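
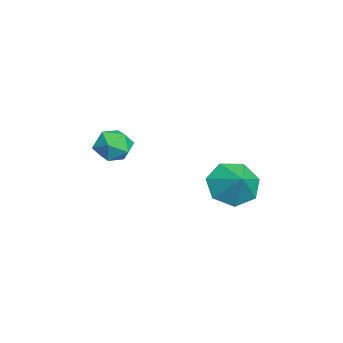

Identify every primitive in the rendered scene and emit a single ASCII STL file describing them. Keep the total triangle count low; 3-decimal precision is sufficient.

solid 
facet normal -0.742 -0.287 -0.605
outer loop
vertex -0.307 1.504 -1.385
vertex -0.969 1.447 -0.546
vertex -0.772 2.283 -1.184
endloop
endfacet
facet normal 0.811 0.541 -0.221
outer loop
vertex -0.307 1.504 -1.385
vertex -0.772 2.283 -1.184
vertex -0.071 1.793 0.186
endloop
endfacet
facet normal -0.742 -0.287 -0.606
outer loop
vertex -0.772 2.283 -1.184
vertex -0.969 1.447 -0.546
vertex -1.385 2.431 -0.503
endloop
endfacet
facet normal 0.374 0.917 0.137
outer loop
vertex -0.772 2.283 -1.184
vertex -1.385 2.431 -0.503
vertex -0.071 1.793 0.186
endloop
endfacet
facet normal -0.742 -0.287 -0.605
outer loop
vertex -1.385 2.431 -0.503
vertex -0.969 1.447 -0.546
vertex -1.685 1.839 0.146
endloop
endfacet
facet normal 0.004 0.738 0.675
outer loop
vertex -1.385 2.431 -0.503
vertex -1.685 1.839 0.146
vertex -0.071 1.793 0.186
endloop
endfacet
facet normal -0.742 -0.286 -0.606
outer loop
vertex -1.685 1.839 0.146
vertex -0.969 1.447 -0.546
vertex -1.446 0.95 0.273
endloop
endfacet
facet normal -0.021 0.136 0.991
outer loop
vertex -1.685 1.839 0.146
vertex -1.446 0.95 0.273
vertex -0.071 1.793 0.186
endloop
endfacet
facet normal -0.742 -0.287 -0.606
outer loop
vertex -1.446 0.95 0.273
vertex -0.969 1.447 -0.546
vertex -0.848 0.436 -0.216
endloop
endfacet
facet normal 0.318 -0.432 0.844
outer loop
vertex -1.446 0.95 0.273
vertex -0.848 0.436 -0.216
vertex -0.071 1.793 0.186
endloop
endfacet
facet normal -0.742 -0.287 -0.606
outer loop
vertex -0.848 0.436 -0.216
vertex -0.969 1.447 -0.546
vertex -0.341 0.682 -0.954
endloop
endfacet
facet normal 0.766 -0.541 0.346
outer loop
vertex -0.848 0.436 -0.216
vertex -0.341 0.682 -0.954
vertex -0.071 1.793 0.186
endloop
endfacet
facet normal -0.743 -0.287 -0.605
outer loop
vertex -0.341 0.682 -0.954
vertex -0.969 1.447 -0.546
vertex -0.307 1.504 -1.385
endloop
endfacet
facet normal 0.986 -0.108 -0.128
outer loop
vertex -0.341 0.682 -0.954
vertex -0.307 1.504 -1.385
vertex -0.071 1.793 0.186
endloop
endfacet
facet normal -0.836 0.544 0.072
outer loop
vertex -2.136 -2.85 0.854
vertex -2.046 -2.823 1.7
vertex -1.694 -2.218 1.215
endloop
endfacet
facet normal -0.505 0.666 -0.549
outer loop
vertex -2.136 -2.85 0.854
vertex -1.694 -2.218 1.215
vertex -1.406 -2.586 0.503
endloop
endfacet
facet normal -0.446 0.045 -0.894
outer loop
vertex -2.136 -2.85 0.854
vertex -1.406 -2.586 0.503
vertex -1.58 -3.418 0.548
endloop
endfacet
facet normal -0.741 -0.463 -0.487
outer loop
vertex -2.136 -2.85 0.854
vertex -1.58 -3.418 0.548
vertex -1.975 -3.565 1.288
endloop
endfacet
facet normal -0.982 -0.155 0.109
outer loop
vertex -2.136 -2.85 0.854
vertex -1.975 -3.565 1.288
vertex -2.046 -2.823 1.7
endloop
endfacet
facet normal 0.152 0.902 -0.405
outer loop
vertex -1.406 -2.586 0.503
vertex -1.694 -2.218 1.215
vertex -0.865 -2.395 1.132
endloop
endfacet
facet normal -0.383 0.703 0.599
outer loop
vertex -1.694 -2.218 1.215
vertex -2.046 -2.823 1.7
vertex -1.26 -2.542 1.872
endloop
endfacet
facet normal -0.618 -0.426 0.661
outer loop
vertex -2.046 -2.823 1.7
vertex -1.975 -3.565 1.288
vertex -1.434 -3.374 1.917
endloop
endfacet
facet normal -0.228 -0.925 -0.305
outer loop
vertex -1.975 -3.565 1.288
vertex -1.58 -3.418 0.548
vertex -1.146 -3.742 1.205
endloop
endfacet
facet normal 0.248 -0.104 -0.963
outer loop
vertex -1.58 -3.418 0.548
vertex -1.406 -2.586 0.503
vertex -0.794 -3.137 0.72
endloop
endfacet
facet normal 0.741 0.463 0.487
outer loop
vertex -0.704 -3.11 1.566
vertex -0.865 -2.395 1.132
vertex -1.26 -2.542 1.872
endloop
endfacet
facet normal 0.446 -0.045 0.894
outer loop
vertex -0.704 -3.11 1.566
vertex -1.26 -2.542 1.872
vertex -1.434 -3.374 1.917
endloop
endfacet
facet normal 0.505 -0.666 0.549
outer loop
vertex -0.704 -3.11 1.566
vertex -1.434 -3.374 1.917
vertex -1.146 -3.742 1.205
endloop
endfacet
facet normal 0.836 -0.544 -0.072
outer loop
vertex -0.704 -3.11 1.566
vertex -1.146 -3.742 1.205
vertex -0.794 -3.137 0.72
endloop
endfacet
facet normal 0.982 0.155 -0.109
outer loop
vertex -0.704 -3.11 1.566
vertex -0.794 -3.137 0.72
vertex -0.865 -2.395 1.132
endloop
endfacet
facet normal 0.228 0.925 0.305
outer loop
vertex -1.26 -2.542 1.872
vertex -0.865 -2.395 1.132
vertex -1.694 -2.218 1.215
endloop
endfacet
facet normal -0.248 0.104 0.963
outer loop
vertex -1.434 -3.374 1.917
vertex -1.26 -2.542 1.872
vertex -2.046 -2.823 1.7
endloop
endfacet
facet normal -0.152 -0.902 0.405
outer loop
vertex -1.146 -3.742 1.205
vertex -1.434 -3.374 1.917
vertex -1.975 -3.565 1.288
endloop
endfacet
facet normal 0.383 -0.703 -0.599
outer loop
vertex -0.794 -3.137 0.72
vertex -1.146 -3.742 1.205
vertex -1.58 -3.418 0.548
endloop
endfacet
facet normal 0.618 0.426 -0.661
outer loop
vertex -0.865 -2.395 1.132
vertex -0.794 -3.137 0.72
vertex -1.406 -2.586 0.503
endloop
endfacet

endsolid


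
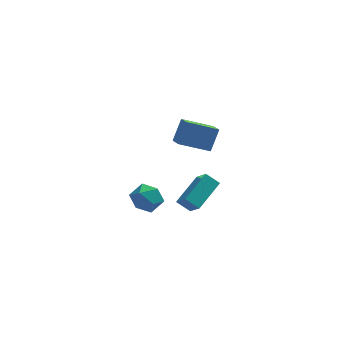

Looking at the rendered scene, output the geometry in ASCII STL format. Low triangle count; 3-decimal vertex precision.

solid 
facet normal -0.332 -0.455 -0.826
outer loop
vertex 2.014 2.702 2.875
vertex 1.742 3.669 2.452
vertex 3.933 2.865 2.013
endloop
endfacet
facet normal 0.250 -0.887 0.388
outer loop
vertex 4.478 3.611 3.368
vertex 2.014 2.702 2.875
vertex 3.933 2.865 2.013
endloop
endfacet
facet normal -0.332 -0.455 -0.826
outer loop
vertex 3.933 2.865 2.013
vertex 1.742 3.669 2.452
vertex 3.661 3.832 1.59
endloop
endfacet
facet normal 0.910 0.077 -0.408
outer loop
vertex 3.661 3.832 1.59
vertex 4.478 3.611 3.368
vertex 3.933 2.865 2.013
endloop
endfacet
facet normal -0.910 -0.077 0.408
outer loop
vertex 2.014 2.702 2.875
vertex 2.287 4.415 3.807
vertex 1.742 3.669 2.452
endloop
endfacet
facet normal 0.250 -0.887 0.388
outer loop
vertex 2.559 3.448 4.23
vertex 2.014 2.702 2.875
vertex 4.478 3.611 3.368
endloop
endfacet
facet normal -0.910 -0.077 0.408
outer loop
vertex 2.559 3.448 4.23
vertex 2.287 4.415 3.807
vertex 2.014 2.702 2.875
endloop
endfacet
facet normal -0.250 0.887 -0.388
outer loop
vertex 1.742 3.669 2.452
vertex 2.287 4.415 3.807
vertex 3.661 3.832 1.59
endloop
endfacet
facet normal 0.910 0.077 -0.408
outer loop
vertex 4.206 4.578 2.945
vertex 4.478 3.611 3.368
vertex 3.661 3.832 1.59
endloop
endfacet
facet normal -0.250 0.887 -0.388
outer loop
vertex 3.661 3.832 1.59
vertex 2.287 4.415 3.807
vertex 4.206 4.578 2.945
endloop
endfacet
facet normal 0.332 0.455 0.826
outer loop
vertex 4.206 4.578 2.945
vertex 2.559 3.448 4.23
vertex 4.478 3.611 3.368
endloop
endfacet
facet normal 0.332 0.455 0.826
outer loop
vertex 2.287 4.415 3.807
vertex 2.559 3.448 4.23
vertex 4.206 4.578 2.945
endloop
endfacet
facet normal -0.637 0.713 0.294
outer loop
vertex -0.359 -1.453 1.99
vertex -1.01 -2.196 2.381
vertex -0.254 -1.775 2.997
endloop
endfacet
facet normal 0.035 0.953 0.301
outer loop
vertex -0.359 -1.453 1.99
vertex -0.254 -1.775 2.997
vertex 0.608 -1.617 2.397
endloop
endfacet
facet normal 0.301 0.884 -0.358
outer loop
vertex -0.359 -1.453 1.99
vertex 0.608 -1.617 2.397
vertex 0.385 -1.941 1.411
endloop
endfacet
facet normal -0.207 0.600 -0.772
outer loop
vertex -0.359 -1.453 1.99
vertex 0.385 -1.941 1.411
vertex -0.615 -2.299 1.401
endloop
endfacet
facet normal -0.787 0.495 -0.369
outer loop
vertex -0.359 -1.453 1.99
vertex -0.615 -2.299 1.401
vertex -1.01 -2.196 2.381
endloop
endfacet
facet normal 0.415 0.534 0.737
outer loop
vertex 0.608 -1.617 2.397
vertex -0.254 -1.775 2.997
vertex 0.555 -2.461 3.039
endloop
endfacet
facet normal -0.672 0.145 0.726
outer loop
vertex -0.254 -1.775 2.997
vertex -1.01 -2.196 2.381
vertex -0.445 -2.819 3.029
endloop
endfacet
facet normal -0.915 -0.207 -0.347
outer loop
vertex -1.01 -2.196 2.381
vertex -0.615 -2.299 1.401
vertex -0.668 -3.143 2.043
endloop
endfacet
facet normal 0.022 -0.035 -0.999
outer loop
vertex -0.615 -2.299 1.401
vertex 0.385 -1.941 1.411
vertex 0.194 -2.985 1.443
endloop
endfacet
facet normal 0.844 0.423 -0.330
outer loop
vertex 0.385 -1.941 1.411
vertex 0.608 -1.617 2.397
vertex 0.95 -2.564 2.059
endloop
endfacet
facet normal 0.207 -0.600 0.772
outer loop
vertex 0.299 -3.307 2.45
vertex 0.555 -2.461 3.039
vertex -0.445 -2.819 3.029
endloop
endfacet
facet normal -0.301 -0.884 0.358
outer loop
vertex 0.299 -3.307 2.45
vertex -0.445 -2.819 3.029
vertex -0.668 -3.143 2.043
endloop
endfacet
facet normal -0.035 -0.953 -0.301
outer loop
vertex 0.299 -3.307 2.45
vertex -0.668 -3.143 2.043
vertex 0.194 -2.985 1.443
endloop
endfacet
facet normal 0.637 -0.713 -0.294
outer loop
vertex 0.299 -3.307 2.45
vertex 0.194 -2.985 1.443
vertex 0.95 -2.564 2.059
endloop
endfacet
facet normal 0.787 -0.495 0.369
outer loop
vertex 0.299 -3.307 2.45
vertex 0.95 -2.564 2.059
vertex 0.555 -2.461 3.039
endloop
endfacet
facet normal -0.022 0.035 0.999
outer loop
vertex -0.445 -2.819 3.029
vertex 0.555 -2.461 3.039
vertex -0.254 -1.775 2.997
endloop
endfacet
facet normal -0.844 -0.423 0.330
outer loop
vertex -0.668 -3.143 2.043
vertex -0.445 -2.819 3.029
vertex -1.01 -2.196 2.381
endloop
endfacet
facet normal -0.415 -0.534 -0.737
outer loop
vertex 0.194 -2.985 1.443
vertex -0.668 -3.143 2.043
vertex -0.615 -2.299 1.401
endloop
endfacet
facet normal 0.672 -0.145 -0.726
outer loop
vertex 0.95 -2.564 2.059
vertex 0.194 -2.985 1.443
vertex 0.385 -1.941 1.411
endloop
endfacet
facet normal 0.915 0.207 0.347
outer loop
vertex 0.555 -2.461 3.039
vertex 0.95 -2.564 2.059
vertex 0.608 -1.617 2.397
endloop
endfacet
facet normal -0.573 -0.716 -0.399
outer loop
vertex 2.762 -4.997 3.394
vertex 1.999 -4.721 3.995
vertex 2.316 -4.091 2.41
endloop
endfacet
facet normal 0.756 -0.273 -0.594
outer loop
vertex 3.541 -2.559 3.265
vertex 2.762 -4.997 3.394
vertex 2.316 -4.091 2.41
endloop
endfacet
facet normal -0.573 -0.716 -0.399
outer loop
vertex 2.316 -4.091 2.41
vertex 1.999 -4.721 3.995
vertex 1.552 -3.815 3.011
endloop
endfacet
facet normal -0.317 0.643 -0.698
outer loop
vertex 1.552 -3.815 3.011
vertex 3.541 -2.559 3.265
vertex 2.316 -4.091 2.41
endloop
endfacet
facet normal 0.317 -0.643 0.698
outer loop
vertex 2.762 -4.997 3.394
vertex 3.224 -3.189 4.85
vertex 1.999 -4.721 3.995
endloop
endfacet
facet normal 0.756 -0.273 -0.595
outer loop
vertex 3.988 -3.465 4.249
vertex 2.762 -4.997 3.394
vertex 3.541 -2.559 3.265
endloop
endfacet
facet normal 0.317 -0.643 0.698
outer loop
vertex 3.988 -3.465 4.249
vertex 3.224 -3.189 4.85
vertex 2.762 -4.997 3.394
endloop
endfacet
facet normal -0.756 0.273 0.595
outer loop
vertex 1.999 -4.721 3.995
vertex 3.224 -3.189 4.85
vertex 1.552 -3.815 3.011
endloop
endfacet
facet normal -0.317 0.643 -0.697
outer loop
vertex 2.778 -2.283 3.866
vertex 3.541 -2.559 3.265
vertex 1.552 -3.815 3.011
endloop
endfacet
facet normal -0.756 0.273 0.594
outer loop
vertex 1.552 -3.815 3.011
vertex 3.224 -3.189 4.85
vertex 2.778 -2.283 3.866
endloop
endfacet
facet normal 0.573 0.716 0.399
outer loop
vertex 2.778 -2.283 3.866
vertex 3.988 -3.465 4.249
vertex 3.541 -2.559 3.265
endloop
endfacet
facet normal 0.573 0.716 0.399
outer loop
vertex 3.224 -3.189 4.85
vertex 3.988 -3.465 4.249
vertex 2.778 -2.283 3.866
endloop
endfacet

endsolid


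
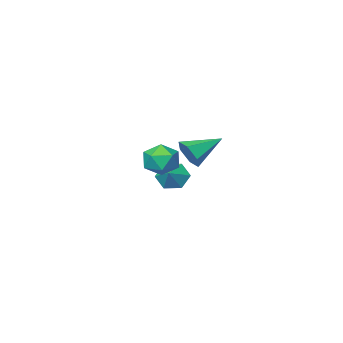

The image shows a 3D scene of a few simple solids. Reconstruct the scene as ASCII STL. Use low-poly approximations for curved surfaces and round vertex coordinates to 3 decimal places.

solid 
facet normal 0.274 0.469 0.840
outer loop
vertex -0.243 2.028 -0.398
vertex -0.159 1.129 0.077
vertex 0.645 1.528 -0.408
endloop
endfacet
facet normal 0.476 0.839 0.264
outer loop
vertex -0.243 2.028 -0.398
vertex 0.645 1.528 -0.408
vertex 0.308 1.985 -1.255
endloop
endfacet
facet normal -0.109 0.987 -0.119
outer loop
vertex -0.243 2.028 -0.398
vertex 0.308 1.985 -1.255
vertex -0.705 1.869 -1.293
endloop
endfacet
facet normal -0.671 0.708 0.220
outer loop
vertex -0.243 2.028 -0.398
vertex -0.705 1.869 -1.293
vertex -0.993 1.34 -0.47
endloop
endfacet
facet normal -0.435 0.389 0.812
outer loop
vertex -0.243 2.028 -0.398
vertex -0.993 1.34 -0.47
vertex -0.159 1.129 0.077
endloop
endfacet
facet normal 0.898 0.420 -0.130
outer loop
vertex 0.308 1.985 -1.255
vertex 0.645 1.528 -0.408
vertex 0.733 1.06 -1.31
endloop
endfacet
facet normal 0.572 -0.178 0.801
outer loop
vertex 0.645 1.528 -0.408
vertex -0.159 1.129 0.077
vertex 0.445 0.531 -0.487
endloop
endfacet
facet normal -0.575 -0.309 0.757
outer loop
vertex -0.159 1.129 0.077
vertex -0.993 1.34 -0.47
vertex -0.568 0.415 -0.525
endloop
endfacet
facet normal -0.957 0.208 -0.201
outer loop
vertex -0.993 1.34 -0.47
vertex -0.705 1.869 -1.293
vertex -0.905 0.872 -1.372
endloop
endfacet
facet normal -0.047 0.660 -0.750
outer loop
vertex -0.705 1.869 -1.293
vertex 0.308 1.985 -1.255
vertex -0.101 1.271 -1.857
endloop
endfacet
facet normal 0.671 -0.708 -0.220
outer loop
vertex -0.017 0.372 -1.382
vertex 0.733 1.06 -1.31
vertex 0.445 0.531 -0.487
endloop
endfacet
facet normal 0.109 -0.987 0.119
outer loop
vertex -0.017 0.372 -1.382
vertex 0.445 0.531 -0.487
vertex -0.568 0.415 -0.525
endloop
endfacet
facet normal -0.476 -0.839 -0.264
outer loop
vertex -0.017 0.372 -1.382
vertex -0.568 0.415 -0.525
vertex -0.905 0.872 -1.372
endloop
endfacet
facet normal -0.274 -0.469 -0.840
outer loop
vertex -0.017 0.372 -1.382
vertex -0.905 0.872 -1.372
vertex -0.101 1.271 -1.857
endloop
endfacet
facet normal 0.435 -0.389 -0.812
outer loop
vertex -0.017 0.372 -1.382
vertex -0.101 1.271 -1.857
vertex 0.733 1.06 -1.31
endloop
endfacet
facet normal 0.957 -0.208 0.201
outer loop
vertex 0.445 0.531 -0.487
vertex 0.733 1.06 -1.31
vertex 0.645 1.528 -0.408
endloop
endfacet
facet normal 0.047 -0.660 0.750
outer loop
vertex -0.568 0.415 -0.525
vertex 0.445 0.531 -0.487
vertex -0.159 1.129 0.077
endloop
endfacet
facet normal -0.898 -0.420 0.130
outer loop
vertex -0.905 0.872 -1.372
vertex -0.568 0.415 -0.525
vertex -0.993 1.34 -0.47
endloop
endfacet
facet normal -0.572 0.178 -0.801
outer loop
vertex -0.101 1.271 -1.857
vertex -0.905 0.872 -1.372
vertex -0.705 1.869 -1.293
endloop
endfacet
facet normal 0.575 0.309 -0.757
outer loop
vertex 0.733 1.06 -1.31
vertex -0.101 1.271 -1.857
vertex 0.308 1.985 -1.255
endloop
endfacet
facet normal -0.613 -0.619 -0.491
outer loop
vertex -3.268 -3.687 -4.934
vertex -3.828 -3.721 -4.193
vertex -3.96 -3.072 -4.846
endloop
endfacet
facet normal 0.581 0.711 -0.396
outer loop
vertex -3.268 -3.687 -4.934
vertex -3.96 -3.072 -4.846
vertex -3.172 -3.059 -3.667
endloop
endfacet
facet normal -0.613 -0.619 -0.491
outer loop
vertex -3.96 -3.072 -4.846
vertex -3.828 -3.721 -4.193
vertex -4.52 -3.106 -4.104
endloop
endfacet
facet normal -0.040 0.999 0.016
outer loop
vertex -3.96 -3.072 -4.846
vertex -4.52 -3.106 -4.104
vertex -3.172 -3.059 -3.667
endloop
endfacet
facet normal -0.613 -0.619 -0.491
outer loop
vertex -4.52 -3.106 -4.104
vertex -3.828 -3.721 -4.193
vertex -4.388 -3.755 -3.451
endloop
endfacet
facet normal -0.252 0.660 0.707
outer loop
vertex -4.52 -3.106 -4.104
vertex -4.388 -3.755 -3.451
vertex -3.172 -3.059 -3.667
endloop
endfacet
facet normal -0.613 -0.619 -0.491
outer loop
vertex -4.388 -3.755 -3.451
vertex -3.828 -3.721 -4.193
vertex -3.696 -4.37 -3.54
endloop
endfacet
facet normal 0.156 0.033 0.987
outer loop
vertex -4.388 -3.755 -3.451
vertex -3.696 -4.37 -3.54
vertex -3.172 -3.059 -3.667
endloop
endfacet
facet normal -0.613 -0.619 -0.491
outer loop
vertex -3.696 -4.37 -3.54
vertex -3.828 -3.721 -4.193
vertex -3.136 -4.336 -4.281
endloop
endfacet
facet normal 0.777 -0.255 0.576
outer loop
vertex -3.696 -4.37 -3.54
vertex -3.136 -4.336 -4.281
vertex -3.172 -3.059 -3.667
endloop
endfacet
facet normal -0.613 -0.619 -0.491
outer loop
vertex -3.136 -4.336 -4.281
vertex -3.828 -3.721 -4.193
vertex -3.268 -3.687 -4.934
endloop
endfacet
facet normal 0.990 0.084 -0.117
outer loop
vertex -3.136 -4.336 -4.281
vertex -3.268 -3.687 -4.934
vertex -3.172 -3.059 -3.667
endloop
endfacet
facet normal 0.909 -0.110 -0.401
outer loop
vertex -0.313 2.448 0.585
vertex -0.576 2.885 -0.132
vertex -0.224 3.323 0.546
endloop
endfacet
facet normal 0.037 0.041 0.998
outer loop
vertex -0.313 2.448 0.585
vertex -0.224 3.323 0.546
vertex -2.304 3.095 0.632
endloop
endfacet
facet normal 0.909 -0.109 -0.401
outer loop
vertex -0.224 3.323 0.546
vertex -0.576 2.885 -0.132
vertex -0.488 3.76 -0.171
endloop
endfacet
facet normal -0.070 0.840 0.538
outer loop
vertex -0.224 3.323 0.546
vertex -0.488 3.76 -0.171
vertex -2.304 3.095 0.632
endloop
endfacet
facet normal 0.909 -0.109 -0.402
outer loop
vertex -0.488 3.76 -0.171
vertex -0.576 2.885 -0.132
vertex -0.84 3.322 -0.848
endloop
endfacet
facet normal -0.445 0.839 -0.312
outer loop
vertex -0.488 3.76 -0.171
vertex -0.84 3.322 -0.848
vertex -2.304 3.095 0.632
endloop
endfacet
facet normal 0.909 -0.110 -0.403
outer loop
vertex -0.84 3.322 -0.848
vertex -0.576 2.885 -0.132
vertex -0.929 2.448 -0.809
endloop
endfacet
facet normal -0.713 0.041 -0.699
outer loop
vertex -0.84 3.322 -0.848
vertex -0.929 2.448 -0.809
vertex -2.304 3.095 0.632
endloop
endfacet
facet normal 0.909 -0.111 -0.402
outer loop
vertex -0.929 2.448 -0.809
vertex -0.576 2.885 -0.132
vertex -0.665 2.011 -0.092
endloop
endfacet
facet normal -0.607 -0.758 -0.239
outer loop
vertex -0.929 2.448 -0.809
vertex -0.665 2.011 -0.092
vertex -2.304 3.095 0.632
endloop
endfacet
facet normal 0.909 -0.111 -0.401
outer loop
vertex -0.665 2.011 -0.092
vertex -0.576 2.885 -0.132
vertex -0.313 2.448 0.585
endloop
endfacet
facet normal -0.232 -0.758 0.610
outer loop
vertex -0.665 2.011 -0.092
vertex -0.313 2.448 0.585
vertex -2.304 3.095 0.632
endloop
endfacet

endsolid


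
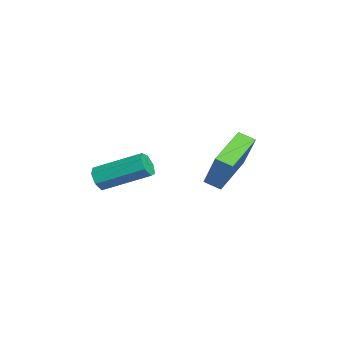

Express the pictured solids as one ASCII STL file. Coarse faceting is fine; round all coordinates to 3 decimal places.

solid 
facet normal -0.481 -0.196 -0.855
outer loop
vertex -0.498 1.64 -1.12
vertex -2.234 2.693 -0.385
vertex -0.211 2.337 -1.441
endloop
endfacet
facet normal 0.804 -0.488 -0.340
outer loop
vertex 0.794 2.747 0.345
vertex -0.498 1.64 -1.12
vertex -0.211 2.337 -1.441
endloop
endfacet
facet normal -0.481 -0.196 -0.855
outer loop
vertex -0.211 2.337 -1.441
vertex -2.234 2.693 -0.385
vertex -1.947 3.391 -0.706
endloop
endfacet
facet normal 0.350 0.851 -0.392
outer loop
vertex -1.947 3.391 -0.706
vertex 0.794 2.747 0.345
vertex -0.211 2.337 -1.441
endloop
endfacet
facet normal -0.350 -0.851 0.392
outer loop
vertex -0.498 1.64 -1.12
vertex -1.229 3.103 1.401
vertex -2.234 2.693 -0.385
endloop
endfacet
facet normal 0.804 -0.487 -0.341
outer loop
vertex 0.507 2.049 0.666
vertex -0.498 1.64 -1.12
vertex 0.794 2.747 0.345
endloop
endfacet
facet normal -0.350 -0.851 0.392
outer loop
vertex 0.507 2.049 0.666
vertex -1.229 3.103 1.401
vertex -0.498 1.64 -1.12
endloop
endfacet
facet normal -0.804 0.487 0.341
outer loop
vertex -2.234 2.693 -0.385
vertex -1.229 3.103 1.401
vertex -1.947 3.391 -0.706
endloop
endfacet
facet normal 0.350 0.851 -0.392
outer loop
vertex -0.942 3.8 1.08
vertex 0.794 2.747 0.345
vertex -1.947 3.391 -0.706
endloop
endfacet
facet normal -0.804 0.488 0.341
outer loop
vertex -1.947 3.391 -0.706
vertex -1.229 3.103 1.401
vertex -0.942 3.8 1.08
endloop
endfacet
facet normal 0.481 0.196 0.855
outer loop
vertex -0.942 3.8 1.08
vertex 0.507 2.049 0.666
vertex 0.794 2.747 0.345
endloop
endfacet
facet normal 0.481 0.196 0.855
outer loop
vertex -1.229 3.103 1.401
vertex 0.507 2.049 0.666
vertex -0.942 3.8 1.08
endloop
endfacet
facet normal -0.171 -0.885 -0.433
outer loop
vertex 3.837 -2.904 1.429
vertex 3.526 -2.631 0.994
vertex 4.113 -2.754 1.013
endloop
endfacet
facet normal 0.831 -0.366 0.419
outer loop
vertex 3.837 -2.904 1.429
vertex 4.113 -2.754 1.013
vertex 4.205 -1.002 2.361
endloop
endfacet
facet normal 0.831 -0.366 0.419
outer loop
vertex 4.205 -1.002 2.361
vertex 4.113 -2.754 1.013
vertex 4.481 -0.852 1.945
endloop
endfacet
facet normal 0.171 0.885 0.433
outer loop
vertex 4.205 -1.002 2.361
vertex 4.481 -0.852 1.945
vertex 3.894 -0.729 1.926
endloop
endfacet
facet normal -0.171 -0.885 -0.433
outer loop
vertex 4.113 -2.754 1.013
vertex 3.526 -2.631 0.994
vertex 3.947 -2.512 0.584
endloop
endfacet
facet normal 0.932 -0.003 -0.362
outer loop
vertex 4.113 -2.754 1.013
vertex 3.947 -2.512 0.584
vertex 4.481 -0.852 1.945
endloop
endfacet
facet normal 0.932 -0.003 -0.362
outer loop
vertex 4.481 -0.852 1.945
vertex 3.947 -2.512 0.584
vertex 4.315 -0.609 1.516
endloop
endfacet
facet normal 0.171 0.884 0.435
outer loop
vertex 4.481 -0.852 1.945
vertex 4.315 -0.609 1.516
vertex 3.894 -0.729 1.926
endloop
endfacet
facet normal -0.172 -0.885 -0.433
outer loop
vertex 3.947 -2.512 0.584
vertex 3.526 -2.631 0.994
vertex 3.464 -2.359 0.463
endloop
endfacet
facet normal 0.333 0.362 -0.871
outer loop
vertex 3.947 -2.512 0.584
vertex 3.464 -2.359 0.463
vertex 4.315 -0.609 1.516
endloop
endfacet
facet normal 0.332 0.362 -0.871
outer loop
vertex 4.315 -0.609 1.516
vertex 3.464 -2.359 0.463
vertex 3.832 -0.457 1.395
endloop
endfacet
facet normal 0.170 0.885 0.433
outer loop
vertex 4.315 -0.609 1.516
vertex 3.832 -0.457 1.395
vertex 3.894 -0.729 1.926
endloop
endfacet
facet normal -0.172 -0.885 -0.433
outer loop
vertex 3.464 -2.359 0.463
vertex 3.526 -2.631 0.994
vertex 3.028 -2.411 0.742
endloop
endfacet
facet normal -0.518 0.455 -0.724
outer loop
vertex 3.464 -2.359 0.463
vertex 3.028 -2.411 0.742
vertex 3.832 -0.457 1.395
endloop
endfacet
facet normal -0.518 0.455 -0.724
outer loop
vertex 3.832 -0.457 1.395
vertex 3.028 -2.411 0.742
vertex 3.396 -0.509 1.674
endloop
endfacet
facet normal 0.172 0.885 0.433
outer loop
vertex 3.832 -0.457 1.395
vertex 3.396 -0.509 1.674
vertex 3.894 -0.729 1.926
endloop
endfacet
facet normal -0.171 -0.885 -0.434
outer loop
vertex 3.028 -2.411 0.742
vertex 3.526 -2.631 0.994
vertex 2.966 -2.629 1.211
endloop
endfacet
facet normal -0.978 0.206 -0.034
outer loop
vertex 3.028 -2.411 0.742
vertex 2.966 -2.629 1.211
vertex 3.396 -0.509 1.674
endloop
endfacet
facet normal -0.978 0.205 -0.032
outer loop
vertex 3.396 -0.509 1.674
vertex 2.966 -2.629 1.211
vertex 3.335 -0.727 2.143
endloop
endfacet
facet normal 0.171 0.885 0.434
outer loop
vertex 3.396 -0.509 1.674
vertex 3.335 -0.727 2.143
vertex 3.894 -0.729 1.926
endloop
endfacet
facet normal -0.171 -0.885 -0.433
outer loop
vertex 2.966 -2.629 1.211
vertex 3.526 -2.631 0.994
vertex 3.326 -2.848 1.517
endloop
endfacet
facet normal -0.702 -0.199 0.684
outer loop
vertex 2.966 -2.629 1.211
vertex 3.326 -2.848 1.517
vertex 3.335 -0.727 2.143
endloop
endfacet
facet normal -0.701 -0.199 0.685
outer loop
vertex 3.335 -0.727 2.143
vertex 3.326 -2.848 1.517
vertex 3.695 -0.946 2.448
endloop
endfacet
facet normal 0.171 0.885 0.433
outer loop
vertex 3.335 -0.727 2.143
vertex 3.695 -0.946 2.448
vertex 3.894 -0.729 1.926
endloop
endfacet
facet normal -0.172 -0.885 -0.433
outer loop
vertex 3.326 -2.848 1.517
vertex 3.526 -2.631 0.994
vertex 3.837 -2.904 1.429
endloop
endfacet
facet normal 0.103 -0.453 0.885
outer loop
vertex 3.326 -2.848 1.517
vertex 3.837 -2.904 1.429
vertex 3.695 -0.946 2.448
endloop
endfacet
facet normal 0.101 -0.453 0.885
outer loop
vertex 3.695 -0.946 2.448
vertex 3.837 -2.904 1.429
vertex 4.205 -1.002 2.361
endloop
endfacet
facet normal 0.171 0.885 0.433
outer loop
vertex 3.695 -0.946 2.448
vertex 4.205 -1.002 2.361
vertex 3.894 -0.729 1.926
endloop
endfacet

endsolid


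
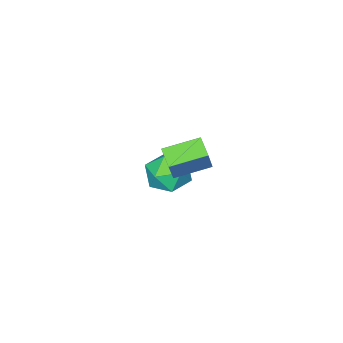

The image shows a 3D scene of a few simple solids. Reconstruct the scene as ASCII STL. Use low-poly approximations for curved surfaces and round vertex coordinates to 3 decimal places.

solid 
facet normal -0.873 0.424 0.240
outer loop
vertex 2.635 0.032 2.606
vertex 2.916 0.811 2.254
vertex 2.108 -0.344 1.354
endloop
endfacet
facet normal -0.312 -0.866 0.391
outer loop
vertex 3.444 -0.991 0.986
vertex 2.635 0.032 2.606
vertex 2.108 -0.344 1.354
endloop
endfacet
facet normal -0.873 0.423 0.241
outer loop
vertex 2.108 -0.344 1.354
vertex 2.916 0.811 2.254
vertex 2.388 0.435 1.002
endloop
endfacet
facet normal -0.374 -0.267 -0.888
outer loop
vertex 2.388 0.435 1.002
vertex 3.444 -0.991 0.986
vertex 2.108 -0.344 1.354
endloop
endfacet
facet normal 0.374 0.267 0.888
outer loop
vertex 2.635 0.032 2.606
vertex 4.252 0.164 1.886
vertex 2.916 0.811 2.254
endloop
endfacet
facet normal -0.311 -0.866 0.391
outer loop
vertex 3.972 -0.615 2.238
vertex 2.635 0.032 2.606
vertex 3.444 -0.991 0.986
endloop
endfacet
facet normal 0.374 0.267 0.888
outer loop
vertex 3.972 -0.615 2.238
vertex 4.252 0.164 1.886
vertex 2.635 0.032 2.606
endloop
endfacet
facet normal 0.312 0.866 -0.391
outer loop
vertex 2.916 0.811 2.254
vertex 4.252 0.164 1.886
vertex 2.388 0.435 1.002
endloop
endfacet
facet normal -0.374 -0.267 -0.888
outer loop
vertex 3.725 -0.212 0.634
vertex 3.444 -0.991 0.986
vertex 2.388 0.435 1.002
endloop
endfacet
facet normal 0.311 0.866 -0.391
outer loop
vertex 2.388 0.435 1.002
vertex 4.252 0.164 1.886
vertex 3.725 -0.212 0.634
endloop
endfacet
facet normal 0.873 -0.424 -0.241
outer loop
vertex 3.725 -0.212 0.634
vertex 3.972 -0.615 2.238
vertex 3.444 -0.991 0.986
endloop
endfacet
facet normal 0.874 -0.423 -0.241
outer loop
vertex 4.252 0.164 1.886
vertex 3.972 -0.615 2.238
vertex 3.725 -0.212 0.634
endloop
endfacet
facet normal -0.955 0.291 -0.064
outer loop
vertex 0.769 -2.718 -3.115
vertex 0.473 -3.718 -3.247
vertex 0.533 -3.31 -2.28
endloop
endfacet
facet normal -0.581 0.732 0.355
outer loop
vertex 0.769 -2.718 -3.115
vertex 0.533 -3.31 -2.28
vertex 1.363 -2.666 -2.249
endloop
endfacet
facet normal -0.043 0.999 -0.031
outer loop
vertex 0.769 -2.718 -3.115
vertex 1.363 -2.666 -2.249
vertex 1.816 -2.676 -3.198
endloop
endfacet
facet normal -0.083 0.722 -0.687
outer loop
vertex 0.769 -2.718 -3.115
vertex 1.816 -2.676 -3.198
vertex 1.266 -3.326 -3.814
endloop
endfacet
facet normal -0.647 0.285 -0.708
outer loop
vertex 0.769 -2.718 -3.115
vertex 1.266 -3.326 -3.814
vertex 0.473 -3.718 -3.247
endloop
endfacet
facet normal -0.303 0.347 0.888
outer loop
vertex 1.363 -2.666 -2.249
vertex 0.533 -3.31 -2.28
vertex 1.434 -3.634 -1.846
endloop
endfacet
facet normal -0.906 -0.366 0.211
outer loop
vertex 0.533 -3.31 -2.28
vertex 0.473 -3.718 -3.247
vertex 0.884 -4.284 -2.462
endloop
endfacet
facet normal -0.409 -0.376 -0.832
outer loop
vertex 0.473 -3.718 -3.247
vertex 1.266 -3.326 -3.814
vertex 1.337 -4.294 -3.411
endloop
endfacet
facet normal 0.503 0.331 -0.798
outer loop
vertex 1.266 -3.326 -3.814
vertex 1.816 -2.676 -3.198
vertex 2.167 -3.65 -3.38
endloop
endfacet
facet normal 0.569 0.779 0.264
outer loop
vertex 1.816 -2.676 -3.198
vertex 1.363 -2.666 -2.249
vertex 2.227 -3.242 -2.413
endloop
endfacet
facet normal 0.083 -0.722 0.687
outer loop
vertex 1.931 -4.242 -2.545
vertex 1.434 -3.634 -1.846
vertex 0.884 -4.284 -2.462
endloop
endfacet
facet normal 0.043 -0.999 0.031
outer loop
vertex 1.931 -4.242 -2.545
vertex 0.884 -4.284 -2.462
vertex 1.337 -4.294 -3.411
endloop
endfacet
facet normal 0.581 -0.732 -0.355
outer loop
vertex 1.931 -4.242 -2.545
vertex 1.337 -4.294 -3.411
vertex 2.167 -3.65 -3.38
endloop
endfacet
facet normal 0.955 -0.291 0.064
outer loop
vertex 1.931 -4.242 -2.545
vertex 2.167 -3.65 -3.38
vertex 2.227 -3.242 -2.413
endloop
endfacet
facet normal 0.647 -0.285 0.708
outer loop
vertex 1.931 -4.242 -2.545
vertex 2.227 -3.242 -2.413
vertex 1.434 -3.634 -1.846
endloop
endfacet
facet normal -0.503 -0.331 0.798
outer loop
vertex 0.884 -4.284 -2.462
vertex 1.434 -3.634 -1.846
vertex 0.533 -3.31 -2.28
endloop
endfacet
facet normal -0.569 -0.779 -0.264
outer loop
vertex 1.337 -4.294 -3.411
vertex 0.884 -4.284 -2.462
vertex 0.473 -3.718 -3.247
endloop
endfacet
facet normal 0.303 -0.347 -0.888
outer loop
vertex 2.167 -3.65 -3.38
vertex 1.337 -4.294 -3.411
vertex 1.266 -3.326 -3.814
endloop
endfacet
facet normal 0.906 0.366 -0.211
outer loop
vertex 2.227 -3.242 -2.413
vertex 2.167 -3.65 -3.38
vertex 1.816 -2.676 -3.198
endloop
endfacet
facet normal 0.409 0.376 0.832
outer loop
vertex 1.434 -3.634 -1.846
vertex 2.227 -3.242 -2.413
vertex 1.363 -2.666 -2.249
endloop
endfacet

endsolid


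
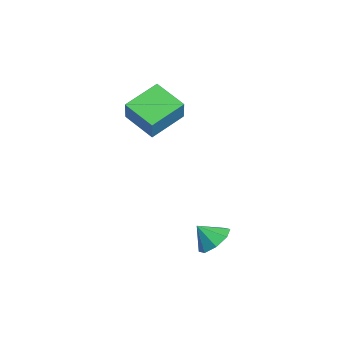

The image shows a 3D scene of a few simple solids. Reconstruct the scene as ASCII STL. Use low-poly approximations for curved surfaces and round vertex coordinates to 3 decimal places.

solid 
facet normal 0.242 0.646 -0.724
outer loop
vertex 2.852 0.781 -2.637
vertex 1.899 0.847 -2.896
vertex 2.488 1.333 -2.266
endloop
endfacet
facet normal 0.533 -0.201 0.822
outer loop
vertex 2.852 0.781 -2.637
vertex 2.488 1.333 -2.266
vertex 1.601 0.053 -2.004
endloop
endfacet
facet normal 0.242 0.646 -0.724
outer loop
vertex 2.488 1.333 -2.266
vertex 1.899 0.847 -2.896
vertex 1.779 1.6 -2.265
endloop
endfacet
facet normal 0.061 0.159 0.985
outer loop
vertex 2.488 1.333 -2.266
vertex 1.779 1.6 -2.265
vertex 1.601 0.053 -2.004
endloop
endfacet
facet normal 0.241 0.646 -0.725
outer loop
vertex 1.779 1.6 -2.265
vertex 1.899 0.847 -2.896
vertex 1.14 1.426 -2.633
endloop
endfacet
facet normal -0.529 0.200 0.825
outer loop
vertex 1.779 1.6 -2.265
vertex 1.14 1.426 -2.633
vertex 1.601 0.053 -2.004
endloop
endfacet
facet normal 0.242 0.646 -0.724
outer loop
vertex 1.14 1.426 -2.633
vertex 1.899 0.847 -2.896
vertex 0.946 0.913 -3.155
endloop
endfacet
facet normal -0.895 -0.102 0.433
outer loop
vertex 1.14 1.426 -2.633
vertex 0.946 0.913 -3.155
vertex 1.601 0.053 -2.004
endloop
endfacet
facet normal 0.242 0.644 -0.726
outer loop
vertex 0.946 0.913 -3.155
vertex 1.899 0.847 -2.896
vertex 1.309 0.36 -3.525
endloop
endfacet
facet normal -0.822 -0.568 0.043
outer loop
vertex 0.946 0.913 -3.155
vertex 1.309 0.36 -3.525
vertex 1.601 0.053 -2.004
endloop
endfacet
facet normal 0.241 0.645 -0.725
outer loop
vertex 1.309 0.36 -3.525
vertex 1.899 0.847 -2.896
vertex 2.018 0.093 -3.527
endloop
endfacet
facet normal -0.350 -0.929 -0.120
outer loop
vertex 1.309 0.36 -3.525
vertex 2.018 0.093 -3.527
vertex 1.601 0.053 -2.004
endloop
endfacet
facet normal 0.243 0.645 -0.725
outer loop
vertex 2.018 0.093 -3.527
vertex 1.899 0.847 -2.896
vertex 2.657 0.267 -3.158
endloop
endfacet
facet normal 0.241 -0.970 0.040
outer loop
vertex 2.018 0.093 -3.527
vertex 2.657 0.267 -3.158
vertex 1.601 0.053 -2.004
endloop
endfacet
facet normal 0.242 0.644 -0.726
outer loop
vertex 2.657 0.267 -3.158
vertex 1.899 0.847 -2.896
vertex 2.852 0.781 -2.637
endloop
endfacet
facet normal 0.607 -0.668 0.431
outer loop
vertex 2.657 0.267 -3.158
vertex 2.852 0.781 -2.637
vertex 1.601 0.053 -2.004
endloop
endfacet
facet normal -0.497 0.062 -0.866
outer loop
vertex -3.733 -2.623 2.368
vertex -4.743 -0.957 3.066
vertex -2.376 -1.508 1.669
endloop
endfacet
facet normal 0.488 -0.805 -0.337
outer loop
vertex -1.617 -1.603 2.994
vertex -3.733 -2.623 2.368
vertex -2.376 -1.508 1.669
endloop
endfacet
facet normal -0.497 0.062 -0.866
outer loop
vertex -2.376 -1.508 1.669
vertex -4.743 -0.957 3.066
vertex -3.386 0.158 2.368
endloop
endfacet
facet normal 0.718 0.590 -0.369
outer loop
vertex -3.386 0.158 2.368
vertex -1.617 -1.603 2.994
vertex -2.376 -1.508 1.669
endloop
endfacet
facet normal -0.718 -0.590 0.369
outer loop
vertex -3.733 -2.623 2.368
vertex -3.984 -1.052 4.391
vertex -4.743 -0.957 3.066
endloop
endfacet
facet normal 0.488 -0.805 -0.337
outer loop
vertex -2.974 -2.718 3.692
vertex -3.733 -2.623 2.368
vertex -1.617 -1.603 2.994
endloop
endfacet
facet normal -0.718 -0.590 0.369
outer loop
vertex -2.974 -2.718 3.692
vertex -3.984 -1.052 4.391
vertex -3.733 -2.623 2.368
endloop
endfacet
facet normal -0.488 0.805 0.337
outer loop
vertex -4.743 -0.957 3.066
vertex -3.984 -1.052 4.391
vertex -3.386 0.158 2.368
endloop
endfacet
facet normal 0.718 0.590 -0.369
outer loop
vertex -2.627 0.063 3.692
vertex -1.617 -1.603 2.994
vertex -3.386 0.158 2.368
endloop
endfacet
facet normal -0.488 0.805 0.337
outer loop
vertex -3.386 0.158 2.368
vertex -3.984 -1.052 4.391
vertex -2.627 0.063 3.692
endloop
endfacet
facet normal 0.496 -0.062 0.866
outer loop
vertex -2.627 0.063 3.692
vertex -2.974 -2.718 3.692
vertex -1.617 -1.603 2.994
endloop
endfacet
facet normal 0.497 -0.062 0.866
outer loop
vertex -3.984 -1.052 4.391
vertex -2.974 -2.718 3.692
vertex -2.627 0.063 3.692
endloop
endfacet

endsolid


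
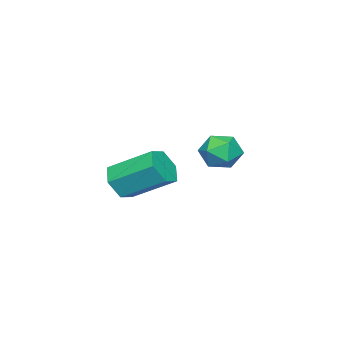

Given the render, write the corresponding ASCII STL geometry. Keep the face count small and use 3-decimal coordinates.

solid 
facet normal -0.811 0.556 0.181
outer loop
vertex 0.99 1.835 2.579
vertex 0.511 1.209 2.356
vertex 0.741 1.29 3.139
endloop
endfacet
facet normal -0.273 0.747 0.606
outer loop
vertex 0.99 1.835 2.579
vertex 0.741 1.29 3.139
vertex 1.514 1.564 3.149
endloop
endfacet
facet normal 0.276 0.941 0.194
outer loop
vertex 0.99 1.835 2.579
vertex 1.514 1.564 3.149
vertex 1.762 1.651 2.372
endloop
endfacet
facet normal 0.077 0.870 -0.487
outer loop
vertex 0.99 1.835 2.579
vertex 1.762 1.651 2.372
vertex 1.142 1.431 1.882
endloop
endfacet
facet normal -0.595 0.632 -0.496
outer loop
vertex 0.99 1.835 2.579
vertex 1.142 1.431 1.882
vertex 0.511 1.209 2.356
endloop
endfacet
facet normal -0.074 0.174 0.982
outer loop
vertex 1.514 1.564 3.149
vertex 0.741 1.29 3.139
vertex 1.358 0.769 3.278
endloop
endfacet
facet normal -0.947 -0.135 0.292
outer loop
vertex 0.741 1.29 3.139
vertex 0.511 1.209 2.356
vertex 0.738 0.549 2.788
endloop
endfacet
facet normal -0.598 -0.013 -0.802
outer loop
vertex 0.511 1.209 2.356
vertex 1.142 1.431 1.882
vertex 0.986 0.636 2.011
endloop
endfacet
facet normal 0.491 0.371 -0.788
outer loop
vertex 1.142 1.431 1.882
vertex 1.762 1.651 2.372
vertex 1.759 0.91 2.021
endloop
endfacet
facet normal 0.815 0.486 0.315
outer loop
vertex 1.762 1.651 2.372
vertex 1.514 1.564 3.149
vertex 1.989 0.991 2.804
endloop
endfacet
facet normal -0.077 -0.870 0.487
outer loop
vertex 1.51 0.365 2.581
vertex 1.358 0.769 3.278
vertex 0.738 0.549 2.788
endloop
endfacet
facet normal -0.276 -0.941 -0.194
outer loop
vertex 1.51 0.365 2.581
vertex 0.738 0.549 2.788
vertex 0.986 0.636 2.011
endloop
endfacet
facet normal 0.273 -0.747 -0.606
outer loop
vertex 1.51 0.365 2.581
vertex 0.986 0.636 2.011
vertex 1.759 0.91 2.021
endloop
endfacet
facet normal 0.811 -0.556 -0.181
outer loop
vertex 1.51 0.365 2.581
vertex 1.759 0.91 2.021
vertex 1.989 0.991 2.804
endloop
endfacet
facet normal 0.595 -0.632 0.496
outer loop
vertex 1.51 0.365 2.581
vertex 1.989 0.991 2.804
vertex 1.358 0.769 3.278
endloop
endfacet
facet normal -0.491 -0.371 0.788
outer loop
vertex 0.738 0.549 2.788
vertex 1.358 0.769 3.278
vertex 0.741 1.29 3.139
endloop
endfacet
facet normal -0.815 -0.486 -0.315
outer loop
vertex 0.986 0.636 2.011
vertex 0.738 0.549 2.788
vertex 0.511 1.209 2.356
endloop
endfacet
facet normal 0.074 -0.174 -0.982
outer loop
vertex 1.759 0.91 2.021
vertex 0.986 0.636 2.011
vertex 1.142 1.431 1.882
endloop
endfacet
facet normal 0.947 0.135 -0.292
outer loop
vertex 1.989 0.991 2.804
vertex 1.759 0.91 2.021
vertex 1.762 1.651 2.372
endloop
endfacet
facet normal 0.598 0.013 0.802
outer loop
vertex 1.358 0.769 3.278
vertex 1.989 0.991 2.804
vertex 1.514 1.564 3.149
endloop
endfacet
facet normal 0.179 -0.845 -0.503
outer loop
vertex 1.105 -3.5 0.244
vertex 0.304 -3.52 -0.008
vertex 0.881 -3.122 -0.471
endloop
endfacet
facet normal 0.947 0.287 -0.145
outer loop
vertex 1.105 -3.5 0.244
vertex 0.881 -3.122 -0.471
vertex 0.757 -1.86 1.22
endloop
endfacet
facet normal 0.946 0.288 -0.146
outer loop
vertex 0.757 -1.86 1.22
vertex 0.881 -3.122 -0.471
vertex 0.532 -1.482 0.505
endloop
endfacet
facet normal -0.179 0.845 0.503
outer loop
vertex 0.757 -1.86 1.22
vertex 0.532 -1.482 0.505
vertex -0.044 -1.88 0.968
endloop
endfacet
facet normal 0.180 -0.846 -0.503
outer loop
vertex 0.881 -3.122 -0.471
vertex 0.304 -3.52 -0.008
vertex 0.08 -3.142 -0.724
endloop
endfacet
facet normal 0.243 0.534 -0.810
outer loop
vertex 0.881 -3.122 -0.471
vertex 0.08 -3.142 -0.724
vertex 0.532 -1.482 0.505
endloop
endfacet
facet normal 0.242 0.534 -0.810
outer loop
vertex 0.532 -1.482 0.505
vertex 0.08 -3.142 -0.724
vertex -0.269 -1.502 0.253
endloop
endfacet
facet normal -0.179 0.845 0.503
outer loop
vertex 0.532 -1.482 0.505
vertex -0.269 -1.502 0.253
vertex -0.044 -1.88 0.968
endloop
endfacet
facet normal 0.179 -0.846 -0.503
outer loop
vertex 0.08 -3.142 -0.724
vertex 0.304 -3.52 -0.008
vertex -0.497 -3.54 -0.26
endloop
endfacet
facet normal -0.705 0.246 -0.665
outer loop
vertex 0.08 -3.142 -0.724
vertex -0.497 -3.54 -0.26
vertex -0.269 -1.502 0.253
endloop
endfacet
facet normal -0.705 0.246 -0.665
outer loop
vertex -0.269 -1.502 0.253
vertex -0.497 -3.54 -0.26
vertex -0.845 -1.9 0.716
endloop
endfacet
facet normal -0.179 0.845 0.503
outer loop
vertex -0.269 -1.502 0.253
vertex -0.845 -1.9 0.716
vertex -0.044 -1.88 0.968
endloop
endfacet
facet normal 0.179 -0.845 -0.503
outer loop
vertex -0.497 -3.54 -0.26
vertex 0.304 -3.52 -0.008
vertex -0.272 -3.918 0.455
endloop
endfacet
facet normal -0.947 -0.288 0.146
outer loop
vertex -0.497 -3.54 -0.26
vertex -0.272 -3.918 0.455
vertex -0.845 -1.9 0.716
endloop
endfacet
facet normal -0.947 -0.288 0.145
outer loop
vertex -0.845 -1.9 0.716
vertex -0.272 -3.918 0.455
vertex -0.621 -2.278 1.431
endloop
endfacet
facet normal -0.179 0.845 0.503
outer loop
vertex -0.845 -1.9 0.716
vertex -0.621 -2.278 1.431
vertex -0.044 -1.88 0.968
endloop
endfacet
facet normal 0.179 -0.845 -0.503
outer loop
vertex -0.272 -3.918 0.455
vertex 0.304 -3.52 -0.008
vertex 0.529 -3.898 0.707
endloop
endfacet
facet normal -0.242 -0.534 0.810
outer loop
vertex -0.272 -3.918 0.455
vertex 0.529 -3.898 0.707
vertex -0.621 -2.278 1.431
endloop
endfacet
facet normal -0.242 -0.534 0.810
outer loop
vertex -0.621 -2.278 1.431
vertex 0.529 -3.898 0.707
vertex 0.18 -2.258 1.684
endloop
endfacet
facet normal -0.180 0.846 0.503
outer loop
vertex -0.621 -2.278 1.431
vertex 0.18 -2.258 1.684
vertex -0.044 -1.88 0.968
endloop
endfacet
facet normal 0.179 -0.845 -0.503
outer loop
vertex 0.529 -3.898 0.707
vertex 0.304 -3.52 -0.008
vertex 1.105 -3.5 0.244
endloop
endfacet
facet normal 0.705 -0.246 0.665
outer loop
vertex 0.529 -3.898 0.707
vertex 1.105 -3.5 0.244
vertex 0.18 -2.258 1.684
endloop
endfacet
facet normal 0.705 -0.246 0.665
outer loop
vertex 0.18 -2.258 1.684
vertex 1.105 -3.5 0.244
vertex 0.757 -1.86 1.22
endloop
endfacet
facet normal -0.179 0.846 0.503
outer loop
vertex 0.18 -2.258 1.684
vertex 0.757 -1.86 1.22
vertex -0.044 -1.88 0.968
endloop
endfacet

endsolid


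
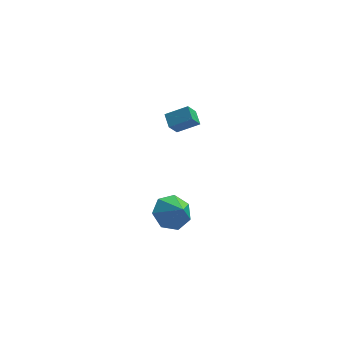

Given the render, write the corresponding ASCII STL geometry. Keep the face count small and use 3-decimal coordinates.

solid 
facet normal -0.373 -0.526 0.765
outer loop
vertex 4.035 3.937 4.596
vertex 2.935 3.887 4.025
vertex 4.264 3.223 4.217
endloop
endfacet
facet normal 0.887 0.041 0.460
outer loop
vertex 4.625 3.733 3.475
vertex 4.035 3.937 4.596
vertex 4.264 3.223 4.217
endloop
endfacet
facet normal -0.373 -0.525 0.765
outer loop
vertex 4.264 3.223 4.217
vertex 2.935 3.887 4.025
vertex 3.164 3.173 3.647
endloop
endfacet
facet normal 0.273 -0.850 -0.451
outer loop
vertex 3.164 3.173 3.647
vertex 4.625 3.733 3.475
vertex 4.264 3.223 4.217
endloop
endfacet
facet normal -0.273 0.850 0.451
outer loop
vertex 4.035 3.937 4.596
vertex 3.296 4.397 3.283
vertex 2.935 3.887 4.025
endloop
endfacet
facet normal 0.887 0.041 0.459
outer loop
vertex 4.396 4.447 3.853
vertex 4.035 3.937 4.596
vertex 4.625 3.733 3.475
endloop
endfacet
facet normal -0.272 0.850 0.451
outer loop
vertex 4.396 4.447 3.853
vertex 3.296 4.397 3.283
vertex 4.035 3.937 4.596
endloop
endfacet
facet normal -0.887 -0.041 -0.460
outer loop
vertex 2.935 3.887 4.025
vertex 3.296 4.397 3.283
vertex 3.164 3.173 3.647
endloop
endfacet
facet normal 0.273 -0.850 -0.451
outer loop
vertex 3.525 3.683 2.904
vertex 4.625 3.733 3.475
vertex 3.164 3.173 3.647
endloop
endfacet
facet normal -0.887 -0.041 -0.459
outer loop
vertex 3.164 3.173 3.647
vertex 3.296 4.397 3.283
vertex 3.525 3.683 2.904
endloop
endfacet
facet normal 0.373 0.525 -0.765
outer loop
vertex 3.525 3.683 2.904
vertex 4.396 4.447 3.853
vertex 4.625 3.733 3.475
endloop
endfacet
facet normal 0.372 0.525 -0.765
outer loop
vertex 3.296 4.397 3.283
vertex 4.396 4.447 3.853
vertex 3.525 3.683 2.904
endloop
endfacet
facet normal -0.435 0.592 -0.678
outer loop
vertex 4.201 3.168 -3.191
vertex 3.303 3.13 -2.648
vertex 4.094 3.815 -2.558
endloop
endfacet
facet normal 0.979 -0.035 0.201
outer loop
vertex 4.201 3.168 -3.191
vertex 4.094 3.815 -2.558
vertex 3.877 2.35 -1.752
endloop
endfacet
facet normal -0.434 0.591 -0.680
outer loop
vertex 4.094 3.815 -2.558
vertex 3.303 3.13 -2.648
vertex 3.391 3.947 -1.994
endloop
endfacet
facet normal 0.631 0.300 0.716
outer loop
vertex 4.094 3.815 -2.558
vertex 3.391 3.947 -1.994
vertex 3.877 2.35 -1.752
endloop
endfacet
facet normal -0.435 0.591 -0.679
outer loop
vertex 3.391 3.947 -1.994
vertex 3.303 3.13 -2.648
vertex 2.622 3.463 -1.922
endloop
endfacet
facet normal -0.001 0.149 0.989
outer loop
vertex 3.391 3.947 -1.994
vertex 2.622 3.463 -1.922
vertex 3.877 2.35 -1.752
endloop
endfacet
facet normal -0.435 0.591 -0.679
outer loop
vertex 2.622 3.463 -1.922
vertex 3.303 3.13 -2.648
vertex 2.366 2.729 -2.397
endloop
endfacet
facet normal -0.442 -0.374 0.816
outer loop
vertex 2.622 3.463 -1.922
vertex 2.366 2.729 -2.397
vertex 3.877 2.35 -1.752
endloop
endfacet
facet normal -0.435 0.591 -0.679
outer loop
vertex 2.366 2.729 -2.397
vertex 3.303 3.13 -2.648
vertex 2.815 2.297 -3.061
endloop
endfacet
facet normal -0.359 -0.875 0.326
outer loop
vertex 2.366 2.729 -2.397
vertex 2.815 2.297 -3.061
vertex 3.877 2.35 -1.752
endloop
endfacet
facet normal -0.436 0.592 -0.678
outer loop
vertex 2.815 2.297 -3.061
vertex 3.303 3.13 -2.648
vertex 3.632 2.493 -3.415
endloop
endfacet
facet normal 0.186 -0.976 -0.111
outer loop
vertex 2.815 2.297 -3.061
vertex 3.632 2.493 -3.415
vertex 3.877 2.35 -1.752
endloop
endfacet
facet normal -0.435 0.592 -0.678
outer loop
vertex 3.632 2.493 -3.415
vertex 3.303 3.13 -2.648
vertex 4.201 3.168 -3.191
endloop
endfacet
facet normal 0.780 -0.603 -0.167
outer loop
vertex 3.632 2.493 -3.415
vertex 4.201 3.168 -3.191
vertex 3.877 2.35 -1.752
endloop
endfacet

endsolid


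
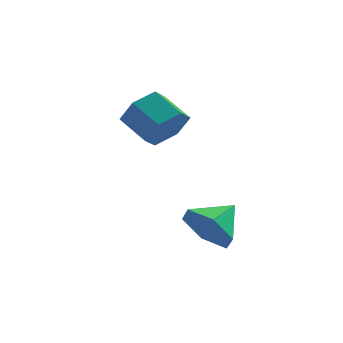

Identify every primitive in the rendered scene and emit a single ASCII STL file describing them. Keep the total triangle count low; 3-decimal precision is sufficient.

solid 
facet normal -0.584 -0.682 -0.440
outer loop
vertex 3.522 -2.244 -0.828
vertex 2.997 -2.273 -0.086
vertex 2.81 -1.683 -0.753
endloop
endfacet
facet normal 0.499 0.701 -0.509
outer loop
vertex 3.522 -2.244 -0.828
vertex 2.81 -1.683 -0.753
vertex 3.703 -1.447 0.446
endloop
endfacet
facet normal -0.584 -0.682 -0.440
outer loop
vertex 2.81 -1.683 -0.753
vertex 2.997 -2.273 -0.086
vertex 2.284 -1.711 -0.011
endloop
endfacet
facet normal -0.159 0.984 -0.075
outer loop
vertex 2.81 -1.683 -0.753
vertex 2.284 -1.711 -0.011
vertex 3.703 -1.447 0.446
endloop
endfacet
facet normal -0.584 -0.682 -0.440
outer loop
vertex 2.284 -1.711 -0.011
vertex 2.997 -2.273 -0.086
vertex 2.471 -2.301 0.656
endloop
endfacet
facet normal -0.339 0.655 0.675
outer loop
vertex 2.284 -1.711 -0.011
vertex 2.471 -2.301 0.656
vertex 3.703 -1.447 0.446
endloop
endfacet
facet normal -0.584 -0.682 -0.440
outer loop
vertex 2.471 -2.301 0.656
vertex 2.997 -2.273 -0.086
vertex 3.183 -2.863 0.581
endloop
endfacet
facet normal 0.139 0.043 0.989
outer loop
vertex 2.471 -2.301 0.656
vertex 3.183 -2.863 0.581
vertex 3.703 -1.447 0.446
endloop
endfacet
facet normal -0.584 -0.682 -0.440
outer loop
vertex 3.183 -2.863 0.581
vertex 2.997 -2.273 -0.086
vertex 3.709 -2.834 -0.161
endloop
endfacet
facet normal 0.796 -0.240 0.555
outer loop
vertex 3.183 -2.863 0.581
vertex 3.709 -2.834 -0.161
vertex 3.703 -1.447 0.446
endloop
endfacet
facet normal -0.584 -0.682 -0.440
outer loop
vertex 3.709 -2.834 -0.161
vertex 2.997 -2.273 -0.086
vertex 3.522 -2.244 -0.828
endloop
endfacet
facet normal 0.977 0.089 -0.195
outer loop
vertex 3.709 -2.834 -0.161
vertex 3.522 -2.244 -0.828
vertex 3.703 -1.447 0.446
endloop
endfacet
facet normal 0.675 -0.560 -0.481
outer loop
vertex 2.336 0.976 2.713
vertex 1.738 0.478 2.454
vertex 1.955 1.127 2.002
endloop
endfacet
facet normal 0.574 0.808 -0.136
outer loop
vertex 2.336 0.976 2.713
vertex 1.955 1.127 2.002
vertex 1.56 1.62 3.265
endloop
endfacet
facet normal 0.574 0.808 -0.136
outer loop
vertex 1.56 1.62 3.265
vertex 1.955 1.127 2.002
vertex 1.179 1.771 2.554
endloop
endfacet
facet normal -0.675 0.560 0.481
outer loop
vertex 1.56 1.62 3.265
vertex 1.179 1.771 2.554
vertex 0.962 1.122 3.006
endloop
endfacet
facet normal 0.675 -0.560 -0.481
outer loop
vertex 1.955 1.127 2.002
vertex 1.738 0.478 2.454
vertex 1.357 0.629 1.743
endloop
endfacet
facet normal -0.115 0.563 -0.818
outer loop
vertex 1.955 1.127 2.002
vertex 1.357 0.629 1.743
vertex 1.179 1.771 2.554
endloop
endfacet
facet normal -0.116 0.563 -0.818
outer loop
vertex 1.179 1.771 2.554
vertex 1.357 0.629 1.743
vertex 0.581 1.273 2.296
endloop
endfacet
facet normal -0.674 0.560 0.481
outer loop
vertex 1.179 1.771 2.554
vertex 0.581 1.273 2.296
vertex 0.962 1.122 3.006
endloop
endfacet
facet normal 0.675 -0.560 -0.481
outer loop
vertex 1.357 0.629 1.743
vertex 1.738 0.478 2.454
vertex 1.14 -0.02 2.195
endloop
endfacet
facet normal -0.689 -0.245 -0.682
outer loop
vertex 1.357 0.629 1.743
vertex 1.14 -0.02 2.195
vertex 0.581 1.273 2.296
endloop
endfacet
facet normal -0.688 -0.244 -0.683
outer loop
vertex 0.581 1.273 2.296
vertex 1.14 -0.02 2.195
vertex 0.364 0.624 2.747
endloop
endfacet
facet normal -0.675 0.560 0.481
outer loop
vertex 0.581 1.273 2.296
vertex 0.364 0.624 2.747
vertex 0.962 1.122 3.006
endloop
endfacet
facet normal 0.675 -0.560 -0.481
outer loop
vertex 1.14 -0.02 2.195
vertex 1.738 0.478 2.454
vertex 1.521 -0.171 2.906
endloop
endfacet
facet normal -0.574 -0.808 0.136
outer loop
vertex 1.14 -0.02 2.195
vertex 1.521 -0.171 2.906
vertex 0.364 0.624 2.747
endloop
endfacet
facet normal -0.574 -0.808 0.136
outer loop
vertex 0.364 0.624 2.747
vertex 1.521 -0.171 2.906
vertex 0.745 0.473 3.458
endloop
endfacet
facet normal -0.675 0.560 0.481
outer loop
vertex 0.364 0.624 2.747
vertex 0.745 0.473 3.458
vertex 0.962 1.122 3.006
endloop
endfacet
facet normal 0.674 -0.560 -0.481
outer loop
vertex 1.521 -0.171 2.906
vertex 1.738 0.478 2.454
vertex 2.119 0.327 3.164
endloop
endfacet
facet normal 0.115 -0.563 0.819
outer loop
vertex 1.521 -0.171 2.906
vertex 2.119 0.327 3.164
vertex 0.745 0.473 3.458
endloop
endfacet
facet normal 0.115 -0.564 0.818
outer loop
vertex 0.745 0.473 3.458
vertex 2.119 0.327 3.164
vertex 1.343 0.971 3.717
endloop
endfacet
facet normal -0.675 0.560 0.481
outer loop
vertex 0.745 0.473 3.458
vertex 1.343 0.971 3.717
vertex 0.962 1.122 3.006
endloop
endfacet
facet normal 0.675 -0.560 -0.481
outer loop
vertex 2.119 0.327 3.164
vertex 1.738 0.478 2.454
vertex 2.336 0.976 2.713
endloop
endfacet
facet normal 0.689 0.244 0.683
outer loop
vertex 2.119 0.327 3.164
vertex 2.336 0.976 2.713
vertex 1.343 0.971 3.717
endloop
endfacet
facet normal 0.689 0.245 0.682
outer loop
vertex 1.343 0.971 3.717
vertex 2.336 0.976 2.713
vertex 1.56 1.62 3.265
endloop
endfacet
facet normal -0.675 0.560 0.481
outer loop
vertex 1.343 0.971 3.717
vertex 1.56 1.62 3.265
vertex 0.962 1.122 3.006
endloop
endfacet

endsolid


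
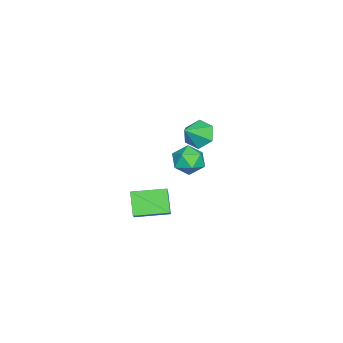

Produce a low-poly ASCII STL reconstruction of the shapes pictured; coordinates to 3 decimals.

solid 
facet normal -0.952 0.129 -0.277
outer loop
vertex -1.705 -1.246 -3.782
vertex -1.947 -1.79 -3.203
vertex -1.892 -0.983 -3.016
endloop
endfacet
facet normal -0.573 0.722 -0.388
outer loop
vertex -1.705 -1.246 -3.782
vertex -1.892 -0.983 -3.016
vertex -1.232 -0.672 -3.413
endloop
endfacet
facet normal -0.034 0.560 -0.828
outer loop
vertex -1.705 -1.246 -3.782
vertex -1.232 -0.672 -3.413
vertex -0.878 -1.287 -3.844
endloop
endfacet
facet normal -0.081 -0.134 -0.988
outer loop
vertex -1.705 -1.246 -3.782
vertex -0.878 -1.287 -3.844
vertex -1.32 -1.979 -3.714
endloop
endfacet
facet normal -0.648 -0.401 -0.647
outer loop
vertex -1.705 -1.246 -3.782
vertex -1.32 -1.979 -3.714
vertex -1.947 -1.79 -3.203
endloop
endfacet
facet normal -0.295 0.926 0.236
outer loop
vertex -1.232 -0.672 -3.413
vertex -1.892 -0.983 -3.016
vertex -1.18 -0.861 -2.606
endloop
endfacet
facet normal -0.908 -0.035 0.417
outer loop
vertex -1.892 -0.983 -3.016
vertex -1.947 -1.79 -3.203
vertex -1.622 -1.553 -2.476
endloop
endfacet
facet normal -0.417 -0.891 -0.182
outer loop
vertex -1.947 -1.79 -3.203
vertex -1.32 -1.979 -3.714
vertex -1.268 -2.168 -2.907
endloop
endfacet
facet normal 0.501 -0.458 -0.734
outer loop
vertex -1.32 -1.979 -3.714
vertex -0.878 -1.287 -3.844
vertex -0.608 -1.857 -3.304
endloop
endfacet
facet normal 0.577 0.665 -0.475
outer loop
vertex -0.878 -1.287 -3.844
vertex -1.232 -0.672 -3.413
vertex -0.553 -1.05 -3.117
endloop
endfacet
facet normal 0.081 0.134 0.988
outer loop
vertex -0.795 -1.594 -2.538
vertex -1.18 -0.861 -2.606
vertex -1.622 -1.553 -2.476
endloop
endfacet
facet normal 0.034 -0.560 0.828
outer loop
vertex -0.795 -1.594 -2.538
vertex -1.622 -1.553 -2.476
vertex -1.268 -2.168 -2.907
endloop
endfacet
facet normal 0.573 -0.722 0.388
outer loop
vertex -0.795 -1.594 -2.538
vertex -1.268 -2.168 -2.907
vertex -0.608 -1.857 -3.304
endloop
endfacet
facet normal 0.952 -0.129 0.277
outer loop
vertex -0.795 -1.594 -2.538
vertex -0.608 -1.857 -3.304
vertex -0.553 -1.05 -3.117
endloop
endfacet
facet normal 0.648 0.401 0.647
outer loop
vertex -0.795 -1.594 -2.538
vertex -0.553 -1.05 -3.117
vertex -1.18 -0.861 -2.606
endloop
endfacet
facet normal -0.501 0.458 0.734
outer loop
vertex -1.622 -1.553 -2.476
vertex -1.18 -0.861 -2.606
vertex -1.892 -0.983 -3.016
endloop
endfacet
facet normal -0.577 -0.665 0.475
outer loop
vertex -1.268 -2.168 -2.907
vertex -1.622 -1.553 -2.476
vertex -1.947 -1.79 -3.203
endloop
endfacet
facet normal 0.295 -0.926 -0.236
outer loop
vertex -0.608 -1.857 -3.304
vertex -1.268 -2.168 -2.907
vertex -1.32 -1.979 -3.714
endloop
endfacet
facet normal 0.908 0.035 -0.417
outer loop
vertex -0.553 -1.05 -3.117
vertex -0.608 -1.857 -3.304
vertex -0.878 -1.287 -3.844
endloop
endfacet
facet normal 0.417 0.891 0.182
outer loop
vertex -1.18 -0.861 -2.606
vertex -0.553 -1.05 -3.117
vertex -1.232 -0.672 -3.413
endloop
endfacet
facet normal -0.727 -0.204 -0.656
outer loop
vertex 3.316 -2.504 -2.285
vertex 2.804 -1.1 -2.154
vertex 4.025 -2.163 -3.177
endloop
endfacet
facet normal 0.341 -0.936 -0.087
outer loop
vertex 5.036 -1.88 -2.266
vertex 3.316 -2.504 -2.285
vertex 4.025 -2.163 -3.177
endloop
endfacet
facet normal -0.727 -0.203 -0.656
outer loop
vertex 4.025 -2.163 -3.177
vertex 2.804 -1.1 -2.154
vertex 3.514 -0.759 -3.046
endloop
endfacet
facet normal 0.596 0.287 -0.750
outer loop
vertex 3.514 -0.759 -3.046
vertex 5.036 -1.88 -2.266
vertex 4.025 -2.163 -3.177
endloop
endfacet
facet normal -0.596 -0.287 0.750
outer loop
vertex 3.316 -2.504 -2.285
vertex 3.815 -0.817 -1.243
vertex 2.804 -1.1 -2.154
endloop
endfacet
facet normal 0.341 -0.936 -0.087
outer loop
vertex 4.326 -2.221 -1.374
vertex 3.316 -2.504 -2.285
vertex 5.036 -1.88 -2.266
endloop
endfacet
facet normal -0.596 -0.287 0.750
outer loop
vertex 4.326 -2.221 -1.374
vertex 3.815 -0.817 -1.243
vertex 3.316 -2.504 -2.285
endloop
endfacet
facet normal -0.340 0.936 0.087
outer loop
vertex 2.804 -1.1 -2.154
vertex 3.815 -0.817 -1.243
vertex 3.514 -0.759 -3.046
endloop
endfacet
facet normal 0.596 0.287 -0.750
outer loop
vertex 4.524 -0.476 -2.135
vertex 5.036 -1.88 -2.266
vertex 3.514 -0.759 -3.046
endloop
endfacet
facet normal -0.341 0.936 0.087
outer loop
vertex 3.514 -0.759 -3.046
vertex 3.815 -0.817 -1.243
vertex 4.524 -0.476 -2.135
endloop
endfacet
facet normal 0.727 0.204 0.656
outer loop
vertex 4.524 -0.476 -2.135
vertex 4.326 -2.221 -1.374
vertex 5.036 -1.88 -2.266
endloop
endfacet
facet normal 0.727 0.203 0.656
outer loop
vertex 3.815 -0.817 -1.243
vertex 4.326 -2.221 -1.374
vertex 4.524 -0.476 -2.135
endloop
endfacet
facet normal -0.716 0.312 -0.625
outer loop
vertex 1.061 -0.312 -0.604
vertex 0.537 -0.441 -0.068
vertex 0.874 0.239 -0.114
endloop
endfacet
facet normal 0.916 0.390 -0.089
outer loop
vertex 1.061 -0.312 -0.604
vertex 0.874 0.239 -0.114
vertex 1.403 -0.819 0.688
endloop
endfacet
facet normal -0.715 0.312 -0.625
outer loop
vertex 0.874 0.239 -0.114
vertex 0.537 -0.441 -0.068
vertex 0.35 0.11 0.421
endloop
endfacet
facet normal 0.442 0.672 0.595
outer loop
vertex 0.874 0.239 -0.114
vertex 0.35 0.11 0.421
vertex 1.403 -0.819 0.688
endloop
endfacet
facet normal -0.716 0.312 -0.625
outer loop
vertex 0.35 0.11 0.421
vertex 0.537 -0.441 -0.068
vertex 0.013 -0.57 0.468
endloop
endfacet
facet normal -0.132 0.133 0.982
outer loop
vertex 0.35 0.11 0.421
vertex 0.013 -0.57 0.468
vertex 1.403 -0.819 0.688
endloop
endfacet
facet normal -0.716 0.312 -0.625
outer loop
vertex 0.013 -0.57 0.468
vertex 0.537 -0.441 -0.068
vertex 0.2 -1.121 -0.022
endloop
endfacet
facet normal -0.232 -0.689 0.686
outer loop
vertex 0.013 -0.57 0.468
vertex 0.2 -1.121 -0.022
vertex 1.403 -0.819 0.688
endloop
endfacet
facet normal -0.715 0.312 -0.625
outer loop
vertex 0.2 -1.121 -0.022
vertex 0.537 -0.441 -0.068
vertex 0.724 -0.992 -0.557
endloop
endfacet
facet normal 0.242 -0.970 0.003
outer loop
vertex 0.2 -1.121 -0.022
vertex 0.724 -0.992 -0.557
vertex 1.403 -0.819 0.688
endloop
endfacet
facet normal -0.716 0.312 -0.625
outer loop
vertex 0.724 -0.992 -0.557
vertex 0.537 -0.441 -0.068
vertex 1.061 -0.312 -0.604
endloop
endfacet
facet normal 0.816 -0.431 -0.385
outer loop
vertex 0.724 -0.992 -0.557
vertex 1.061 -0.312 -0.604
vertex 1.403 -0.819 0.688
endloop
endfacet

endsolid


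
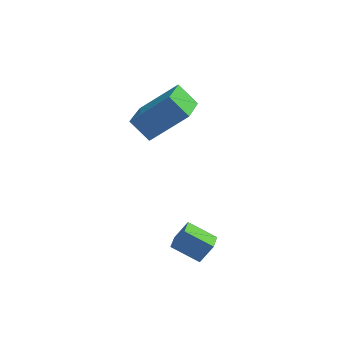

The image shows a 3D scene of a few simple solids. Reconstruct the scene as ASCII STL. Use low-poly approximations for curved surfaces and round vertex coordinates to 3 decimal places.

solid 
facet normal -0.685 0.191 0.703
outer loop
vertex 1.662 2.232 4.039
vertex 1.657 4.132 3.518
vertex 0.175 1.859 2.693
endloop
endfacet
facet normal 0.003 -0.964 0.264
outer loop
vertex 1.003 1.628 1.842
vertex 1.662 2.232 4.039
vertex 0.175 1.859 2.693
endloop
endfacet
facet normal -0.685 0.191 0.703
outer loop
vertex 0.175 1.859 2.693
vertex 1.657 4.132 3.518
vertex 0.17 3.759 2.172
endloop
endfacet
facet normal -0.729 -0.183 -0.660
outer loop
vertex 0.17 3.759 2.172
vertex 1.003 1.628 1.842
vertex 0.175 1.859 2.693
endloop
endfacet
facet normal 0.729 0.183 0.660
outer loop
vertex 1.662 2.232 4.039
vertex 2.485 3.901 2.667
vertex 1.657 4.132 3.518
endloop
endfacet
facet normal 0.003 -0.964 0.264
outer loop
vertex 2.49 2.001 3.188
vertex 1.662 2.232 4.039
vertex 1.003 1.628 1.842
endloop
endfacet
facet normal 0.729 0.183 0.660
outer loop
vertex 2.49 2.001 3.188
vertex 2.485 3.901 2.667
vertex 1.662 2.232 4.039
endloop
endfacet
facet normal -0.003 0.964 -0.264
outer loop
vertex 1.657 4.132 3.518
vertex 2.485 3.901 2.667
vertex 0.17 3.759 2.172
endloop
endfacet
facet normal -0.729 -0.183 -0.660
outer loop
vertex 0.998 3.528 1.321
vertex 1.003 1.628 1.842
vertex 0.17 3.759 2.172
endloop
endfacet
facet normal -0.003 0.964 -0.264
outer loop
vertex 0.17 3.759 2.172
vertex 2.485 3.901 2.667
vertex 0.998 3.528 1.321
endloop
endfacet
facet normal 0.685 -0.191 -0.703
outer loop
vertex 0.998 3.528 1.321
vertex 2.49 2.001 3.188
vertex 1.003 1.628 1.842
endloop
endfacet
facet normal 0.685 -0.191 -0.703
outer loop
vertex 2.485 3.901 2.667
vertex 2.49 2.001 3.188
vertex 0.998 3.528 1.321
endloop
endfacet
facet normal -0.497 -0.171 -0.851
outer loop
vertex 2.497 -1.756 -1.605
vertex 2.474 -0.862 -1.771
vertex 3.633 -1.847 -2.251
endloop
endfacet
facet normal 0.025 -0.983 0.183
outer loop
vertex 4.126 -1.678 -1.409
vertex 2.497 -1.756 -1.605
vertex 3.633 -1.847 -2.251
endloop
endfacet
facet normal -0.497 -0.171 -0.851
outer loop
vertex 3.633 -1.847 -2.251
vertex 2.474 -0.862 -1.771
vertex 3.61 -0.953 -2.417
endloop
endfacet
facet normal 0.867 -0.069 -0.494
outer loop
vertex 3.61 -0.953 -2.417
vertex 4.126 -1.678 -1.409
vertex 3.633 -1.847 -2.251
endloop
endfacet
facet normal -0.867 0.069 0.494
outer loop
vertex 2.497 -1.756 -1.605
vertex 2.967 -0.693 -0.929
vertex 2.474 -0.862 -1.771
endloop
endfacet
facet normal 0.025 -0.983 0.183
outer loop
vertex 2.99 -1.587 -0.763
vertex 2.497 -1.756 -1.605
vertex 4.126 -1.678 -1.409
endloop
endfacet
facet normal -0.867 0.069 0.494
outer loop
vertex 2.99 -1.587 -0.763
vertex 2.967 -0.693 -0.929
vertex 2.497 -1.756 -1.605
endloop
endfacet
facet normal -0.025 0.983 -0.183
outer loop
vertex 2.474 -0.862 -1.771
vertex 2.967 -0.693 -0.929
vertex 3.61 -0.953 -2.417
endloop
endfacet
facet normal 0.867 -0.069 -0.494
outer loop
vertex 4.103 -0.784 -1.575
vertex 4.126 -1.678 -1.409
vertex 3.61 -0.953 -2.417
endloop
endfacet
facet normal -0.025 0.983 -0.183
outer loop
vertex 3.61 -0.953 -2.417
vertex 2.967 -0.693 -0.929
vertex 4.103 -0.784 -1.575
endloop
endfacet
facet normal 0.497 0.171 0.851
outer loop
vertex 4.103 -0.784 -1.575
vertex 2.99 -1.587 -0.763
vertex 4.126 -1.678 -1.409
endloop
endfacet
facet normal 0.497 0.171 0.851
outer loop
vertex 2.967 -0.693 -0.929
vertex 2.99 -1.587 -0.763
vertex 4.103 -0.784 -1.575
endloop
endfacet

endsolid


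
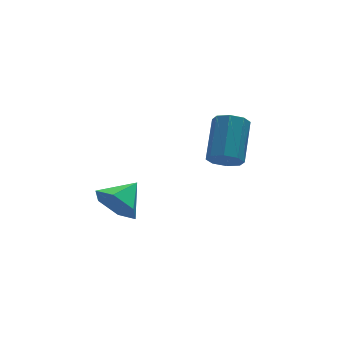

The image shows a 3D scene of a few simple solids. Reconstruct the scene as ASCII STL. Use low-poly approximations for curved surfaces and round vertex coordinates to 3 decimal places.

solid 
facet normal -0.403 -0.690 -0.602
outer loop
vertex -0.12 -3.824 -2.978
vertex -0.337 -4.199 -2.403
vertex -0.624 -3.678 -2.808
endloop
endfacet
facet normal -0.053 0.674 -0.737
outer loop
vertex -0.12 -3.824 -2.978
vertex -0.624 -3.678 -2.808
vertex 0.674 -2.466 -1.792
endloop
endfacet
facet normal -0.051 0.673 -0.738
outer loop
vertex 0.674 -2.466 -1.792
vertex -0.624 -3.678 -2.808
vertex 0.17 -2.319 -1.623
endloop
endfacet
facet normal 0.403 0.690 0.602
outer loop
vertex 0.674 -2.466 -1.792
vertex 0.17 -2.319 -1.623
vertex 0.457 -2.841 -1.217
endloop
endfacet
facet normal -0.403 -0.690 -0.601
outer loop
vertex -0.624 -3.678 -2.808
vertex -0.337 -4.199 -2.403
vertex -0.959 -3.837 -2.401
endloop
endfacet
facet normal -0.684 0.664 -0.303
outer loop
vertex -0.624 -3.678 -2.808
vertex -0.959 -3.837 -2.401
vertex 0.17 -2.319 -1.623
endloop
endfacet
facet normal -0.684 0.664 -0.302
outer loop
vertex 0.17 -2.319 -1.623
vertex -0.959 -3.837 -2.401
vertex -0.165 -2.479 -1.215
endloop
endfacet
facet normal 0.403 0.690 0.602
outer loop
vertex 0.17 -2.319 -1.623
vertex -0.165 -2.479 -1.215
vertex 0.457 -2.841 -1.217
endloop
endfacet
facet normal -0.403 -0.690 -0.601
outer loop
vertex -0.959 -3.837 -2.401
vertex -0.337 -4.199 -2.403
vertex -0.93 -4.208 -1.995
endloop
endfacet
facet normal -0.914 0.265 0.308
outer loop
vertex -0.959 -3.837 -2.401
vertex -0.93 -4.208 -1.995
vertex -0.165 -2.479 -1.215
endloop
endfacet
facet normal -0.914 0.265 0.308
outer loop
vertex -0.165 -2.479 -1.215
vertex -0.93 -4.208 -1.995
vertex -0.136 -2.85 -0.809
endloop
endfacet
facet normal 0.403 0.690 0.601
outer loop
vertex -0.165 -2.479 -1.215
vertex -0.136 -2.85 -0.809
vertex 0.457 -2.841 -1.217
endloop
endfacet
facet normal -0.404 -0.689 -0.602
outer loop
vertex -0.93 -4.208 -1.995
vertex -0.337 -4.199 -2.403
vertex -0.554 -4.574 -1.828
endloop
endfacet
facet normal -0.609 -0.289 0.739
outer loop
vertex -0.93 -4.208 -1.995
vertex -0.554 -4.574 -1.828
vertex -0.136 -2.85 -0.809
endloop
endfacet
facet normal -0.609 -0.289 0.739
outer loop
vertex -0.136 -2.85 -0.809
vertex -0.554 -4.574 -1.828
vertex 0.24 -3.216 -0.642
endloop
endfacet
facet normal 0.404 0.689 0.602
outer loop
vertex -0.136 -2.85 -0.809
vertex 0.24 -3.216 -0.642
vertex 0.457 -2.841 -1.217
endloop
endfacet
facet normal -0.403 -0.690 -0.602
outer loop
vertex -0.554 -4.574 -1.828
vertex -0.337 -4.199 -2.403
vertex -0.05 -4.721 -1.997
endloop
endfacet
facet normal 0.051 -0.674 0.737
outer loop
vertex -0.554 -4.574 -1.828
vertex -0.05 -4.721 -1.997
vertex 0.24 -3.216 -0.642
endloop
endfacet
facet normal 0.053 -0.674 0.737
outer loop
vertex 0.24 -3.216 -0.642
vertex -0.05 -4.721 -1.997
vertex 0.744 -3.362 -0.812
endloop
endfacet
facet normal 0.403 0.690 0.602
outer loop
vertex 0.24 -3.216 -0.642
vertex 0.744 -3.362 -0.812
vertex 0.457 -2.841 -1.217
endloop
endfacet
facet normal -0.403 -0.690 -0.602
outer loop
vertex -0.05 -4.721 -1.997
vertex -0.337 -4.199 -2.403
vertex 0.285 -4.561 -2.405
endloop
endfacet
facet normal 0.685 -0.663 0.302
outer loop
vertex -0.05 -4.721 -1.997
vertex 0.285 -4.561 -2.405
vertex 0.744 -3.362 -0.812
endloop
endfacet
facet normal 0.683 -0.664 0.303
outer loop
vertex 0.744 -3.362 -0.812
vertex 0.285 -4.561 -2.405
vertex 1.079 -3.203 -1.219
endloop
endfacet
facet normal 0.403 0.690 0.601
outer loop
vertex 0.744 -3.362 -0.812
vertex 1.079 -3.203 -1.219
vertex 0.457 -2.841 -1.217
endloop
endfacet
facet normal -0.403 -0.690 -0.601
outer loop
vertex 0.285 -4.561 -2.405
vertex -0.337 -4.199 -2.403
vertex 0.256 -4.19 -2.811
endloop
endfacet
facet normal 0.914 -0.265 -0.308
outer loop
vertex 0.285 -4.561 -2.405
vertex 0.256 -4.19 -2.811
vertex 1.079 -3.203 -1.219
endloop
endfacet
facet normal 0.914 -0.265 -0.308
outer loop
vertex 1.079 -3.203 -1.219
vertex 0.256 -4.19 -2.811
vertex 1.05 -2.832 -1.625
endloop
endfacet
facet normal 0.403 0.690 0.601
outer loop
vertex 1.079 -3.203 -1.219
vertex 1.05 -2.832 -1.625
vertex 0.457 -2.841 -1.217
endloop
endfacet
facet normal -0.404 -0.689 -0.602
outer loop
vertex 0.256 -4.19 -2.811
vertex -0.337 -4.199 -2.403
vertex -0.12 -3.824 -2.978
endloop
endfacet
facet normal 0.609 0.289 -0.739
outer loop
vertex 0.256 -4.19 -2.811
vertex -0.12 -3.824 -2.978
vertex 1.05 -2.832 -1.625
endloop
endfacet
facet normal 0.609 0.289 -0.739
outer loop
vertex 1.05 -2.832 -1.625
vertex -0.12 -3.824 -2.978
vertex 0.674 -2.466 -1.792
endloop
endfacet
facet normal 0.404 0.689 0.602
outer loop
vertex 1.05 -2.832 -1.625
vertex 0.674 -2.466 -1.792
vertex 0.457 -2.841 -1.217
endloop
endfacet
facet normal -0.788 -0.460 -0.410
outer loop
vertex -3.894 -4.323 -4.634
vertex -4.491 -3.85 -4.017
vertex -4.27 -3.454 -4.886
endloop
endfacet
facet normal 0.828 0.207 -0.522
outer loop
vertex -3.894 -4.323 -4.634
vertex -4.27 -3.454 -4.886
vertex -3.429 -3.23 -3.463
endloop
endfacet
facet normal -0.788 -0.460 -0.410
outer loop
vertex -4.27 -3.454 -4.886
vertex -4.491 -3.85 -4.017
vertex -4.867 -2.981 -4.27
endloop
endfacet
facet normal 0.343 0.876 -0.340
outer loop
vertex -4.27 -3.454 -4.886
vertex -4.867 -2.981 -4.27
vertex -3.429 -3.23 -3.463
endloop
endfacet
facet normal -0.787 -0.460 -0.411
outer loop
vertex -4.867 -2.981 -4.27
vertex -4.491 -3.85 -4.017
vertex -5.089 -3.378 -3.401
endloop
endfacet
facet normal -0.067 0.914 0.401
outer loop
vertex -4.867 -2.981 -4.27
vertex -5.089 -3.378 -3.401
vertex -3.429 -3.23 -3.463
endloop
endfacet
facet normal -0.787 -0.460 -0.412
outer loop
vertex -5.089 -3.378 -3.401
vertex -4.491 -3.85 -4.017
vertex -4.713 -4.247 -3.149
endloop
endfacet
facet normal 0.011 0.283 0.959
outer loop
vertex -5.089 -3.378 -3.401
vertex -4.713 -4.247 -3.149
vertex -3.429 -3.23 -3.463
endloop
endfacet
facet normal -0.787 -0.459 -0.411
outer loop
vertex -4.713 -4.247 -3.149
vertex -4.491 -3.85 -4.017
vertex -4.115 -4.72 -3.765
endloop
endfacet
facet normal 0.496 -0.386 0.778
outer loop
vertex -4.713 -4.247 -3.149
vertex -4.115 -4.72 -3.765
vertex -3.429 -3.23 -3.463
endloop
endfacet
facet normal -0.788 -0.459 -0.410
outer loop
vertex -4.115 -4.72 -3.765
vertex -4.491 -3.85 -4.017
vertex -3.894 -4.323 -4.634
endloop
endfacet
facet normal 0.905 -0.424 0.036
outer loop
vertex -4.115 -4.72 -3.765
vertex -3.894 -4.323 -4.634
vertex -3.429 -3.23 -3.463
endloop
endfacet

endsolid


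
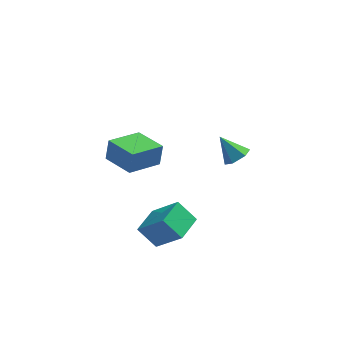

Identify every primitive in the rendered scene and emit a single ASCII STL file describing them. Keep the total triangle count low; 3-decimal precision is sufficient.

solid 
facet normal -0.671 0.225 0.707
outer loop
vertex -1.089 -0.925 -2.209
vertex -0.481 0.596 -2.117
vertex -2.458 -0.287 -3.711
endloop
endfacet
facet normal -0.371 -0.927 -0.056
outer loop
vertex -1.479 -0.616 -4.743
vertex -1.089 -0.925 -2.209
vertex -2.458 -0.287 -3.711
endloop
endfacet
facet normal -0.670 0.225 0.707
outer loop
vertex -2.458 -0.287 -3.711
vertex -0.481 0.596 -2.117
vertex -1.851 1.233 -3.619
endloop
endfacet
facet normal -0.643 0.299 -0.705
outer loop
vertex -1.851 1.233 -3.619
vertex -1.479 -0.616 -4.743
vertex -2.458 -0.287 -3.711
endloop
endfacet
facet normal 0.643 -0.300 0.705
outer loop
vertex -1.089 -0.925 -2.209
vertex 0.498 0.267 -3.149
vertex -0.481 0.596 -2.117
endloop
endfacet
facet normal -0.370 -0.927 -0.056
outer loop
vertex -0.109 -1.253 -3.241
vertex -1.089 -0.925 -2.209
vertex -1.479 -0.616 -4.743
endloop
endfacet
facet normal 0.643 -0.299 0.705
outer loop
vertex -0.109 -1.253 -3.241
vertex 0.498 0.267 -3.149
vertex -1.089 -0.925 -2.209
endloop
endfacet
facet normal 0.370 0.927 0.056
outer loop
vertex -0.481 0.596 -2.117
vertex 0.498 0.267 -3.149
vertex -1.851 1.233 -3.619
endloop
endfacet
facet normal -0.643 0.299 -0.705
outer loop
vertex -0.871 0.905 -4.651
vertex -1.479 -0.616 -4.743
vertex -1.851 1.233 -3.619
endloop
endfacet
facet normal 0.370 0.927 0.057
outer loop
vertex -1.851 1.233 -3.619
vertex 0.498 0.267 -3.149
vertex -0.871 0.905 -4.651
endloop
endfacet
facet normal 0.670 -0.225 -0.707
outer loop
vertex -0.871 0.905 -4.651
vertex -0.109 -1.253 -3.241
vertex -1.479 -0.616 -4.743
endloop
endfacet
facet normal 0.671 -0.225 -0.707
outer loop
vertex 0.498 0.267 -3.149
vertex -0.109 -1.253 -3.241
vertex -0.871 0.905 -4.651
endloop
endfacet
facet normal 0.604 -0.310 -0.734
outer loop
vertex 2.885 -0.733 3.128
vertex 2.49 -0.331 2.633
vertex 3.076 -0.022 2.985
endloop
endfacet
facet normal 0.451 0.058 0.891
outer loop
vertex 2.885 -0.733 3.128
vertex 3.076 -0.022 2.985
vertex 1.59 0.131 3.727
endloop
endfacet
facet normal 0.604 -0.310 -0.734
outer loop
vertex 3.076 -0.022 2.985
vertex 2.49 -0.331 2.633
vertex 2.682 0.38 2.491
endloop
endfacet
facet normal 0.307 0.843 0.441
outer loop
vertex 3.076 -0.022 2.985
vertex 2.682 0.38 2.491
vertex 1.59 0.131 3.727
endloop
endfacet
facet normal 0.604 -0.310 -0.734
outer loop
vertex 2.682 0.38 2.491
vertex 2.49 -0.331 2.633
vertex 2.096 0.072 2.139
endloop
endfacet
facet normal -0.384 0.910 -0.156
outer loop
vertex 2.682 0.38 2.491
vertex 2.096 0.072 2.139
vertex 1.59 0.131 3.727
endloop
endfacet
facet normal 0.604 -0.310 -0.734
outer loop
vertex 2.096 0.072 2.139
vertex 2.49 -0.331 2.633
vertex 1.904 -0.639 2.281
endloop
endfacet
facet normal -0.933 0.191 -0.304
outer loop
vertex 2.096 0.072 2.139
vertex 1.904 -0.639 2.281
vertex 1.59 0.131 3.727
endloop
endfacet
facet normal 0.604 -0.309 -0.735
outer loop
vertex 1.904 -0.639 2.281
vertex 2.49 -0.331 2.633
vertex 2.299 -1.042 2.775
endloop
endfacet
facet normal -0.790 -0.596 0.146
outer loop
vertex 1.904 -0.639 2.281
vertex 2.299 -1.042 2.775
vertex 1.59 0.131 3.727
endloop
endfacet
facet normal 0.605 -0.309 -0.734
outer loop
vertex 2.299 -1.042 2.775
vertex 2.49 -0.331 2.633
vertex 2.885 -0.733 3.128
endloop
endfacet
facet normal -0.098 -0.662 0.743
outer loop
vertex 2.299 -1.042 2.775
vertex 2.885 -0.733 3.128
vertex 1.59 0.131 3.727
endloop
endfacet
facet normal -0.684 -0.691 0.235
outer loop
vertex -2.946 2.373 -0.096
vertex -4.323 3.688 -0.24
vertex -3.086 2.09 -1.336
endloop
endfacet
facet normal 0.721 -0.689 0.076
outer loop
vertex -1.677 3.512 -1.82
vertex -2.946 2.373 -0.096
vertex -3.086 2.09 -1.336
endloop
endfacet
facet normal -0.684 -0.691 0.235
outer loop
vertex -3.086 2.09 -1.336
vertex -4.323 3.688 -0.24
vertex -4.463 3.405 -1.481
endloop
endfacet
facet normal -0.109 -0.221 -0.969
outer loop
vertex -4.463 3.405 -1.481
vertex -1.677 3.512 -1.82
vertex -3.086 2.09 -1.336
endloop
endfacet
facet normal 0.110 0.221 0.969
outer loop
vertex -2.946 2.373 -0.096
vertex -2.914 5.11 -0.724
vertex -4.323 3.688 -0.24
endloop
endfacet
facet normal 0.721 -0.689 0.076
outer loop
vertex -1.537 3.795 -0.579
vertex -2.946 2.373 -0.096
vertex -1.677 3.512 -1.82
endloop
endfacet
facet normal 0.109 0.221 0.969
outer loop
vertex -1.537 3.795 -0.579
vertex -2.914 5.11 -0.724
vertex -2.946 2.373 -0.096
endloop
endfacet
facet normal -0.721 0.689 -0.076
outer loop
vertex -4.323 3.688 -0.24
vertex -2.914 5.11 -0.724
vertex -4.463 3.405 -1.481
endloop
endfacet
facet normal -0.109 -0.221 -0.969
outer loop
vertex -3.054 4.827 -1.964
vertex -1.677 3.512 -1.82
vertex -4.463 3.405 -1.481
endloop
endfacet
facet normal -0.721 0.689 -0.076
outer loop
vertex -4.463 3.405 -1.481
vertex -2.914 5.11 -0.724
vertex -3.054 4.827 -1.964
endloop
endfacet
facet normal 0.684 0.691 -0.235
outer loop
vertex -3.054 4.827 -1.964
vertex -1.537 3.795 -0.579
vertex -1.677 3.512 -1.82
endloop
endfacet
facet normal 0.684 0.691 -0.235
outer loop
vertex -2.914 5.11 -0.724
vertex -1.537 3.795 -0.579
vertex -3.054 4.827 -1.964
endloop
endfacet

endsolid
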